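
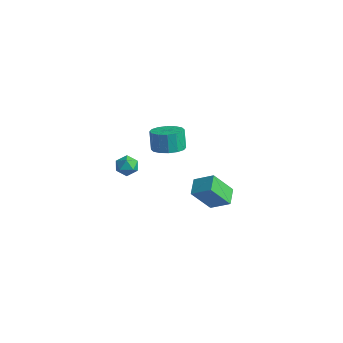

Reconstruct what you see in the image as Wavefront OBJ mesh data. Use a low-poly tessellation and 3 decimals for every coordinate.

v -3.449 1.412 -2.433
v -2.692 0.782 -2.129
v -3.055 0.979 -0.822
v -3.811 1.608 -1.127
v -2.472 1.268 -2.141
v -2.834 1.464 -0.834
v -2.513 1.792 -2.231
v -2.875 1.988 -0.924
v -2.805 2.214 -2.375
v -3.167 2.41 -1.069
v -3.269 2.421 -2.535
v -3.632 2.617 -1.229
v -3.782 2.358 -2.668
v -4.144 2.554 -1.361
v -4.205 2.041 -2.738
v -4.568 2.238 -1.431
v -4.426 1.556 -2.726
v -4.788 1.752 -1.419
v -4.385 1.032 -2.636
v -4.747 1.228 -1.329
v -4.093 0.61 -2.491
v -4.455 0.806 -1.185
v -3.628 0.403 -2.331
v -3.991 0.599 -1.025
v -3.116 0.466 -2.199
v -3.478 0.662 -0.892
v -1.101 -3.165 -0.101
v -0.457 -3.424 -0.377
v -1.343 -4.256 0.357
v -0.699 -4.515 0.081
v -0.693 -4.024 0.644
v -0.544 -3.35 0.36
v -1.256 -4.33 -0.38
v -1.107 -3.656 -0.664
v -0.553 -4.144 -0.55
v -0.206 -3.955 0.083
v -1.594 -3.725 -0.103
v -1.247 -3.536 0.53
v 2.551 -1.932 -0.161
v 3.587 -1.403 0.505
v 2.952 -0.841 -1.651
v 3.988 -0.313 -0.986
v 3.232 -2.747 -0.574
v 4.268 -2.219 0.091
v 3.633 -1.657 -2.065
v 4.669 -1.128 -1.399
f 2 1 5
f 2 5 3
f 3 5 6
f 3 6 4
f 5 1 7
f 5 7 6
f 6 7 8
f 6 8 4
f 7 1 9
f 7 9 8
f 8 9 10
f 8 10 4
f 9 1 11
f 9 11 10
f 10 11 12
f 10 12 4
f 11 1 13
f 11 13 12
f 12 13 14
f 12 14 4
f 13 1 15
f 13 15 14
f 14 15 16
f 14 16 4
f 15 1 17
f 15 17 16
f 16 17 18
f 16 18 4
f 17 1 19
f 17 19 18
f 18 19 20
f 18 20 4
f 19 1 21
f 19 21 20
f 20 21 22
f 20 22 4
f 21 1 23
f 21 23 22
f 22 23 24
f 22 24 4
f 23 1 25
f 23 25 24
f 24 25 26
f 24 26 4
f 25 1 2
f 25 2 26
f 26 2 3
f 26 3 4
f 27 38 32
f 27 32 28
f 27 28 34
f 27 34 37
f 27 37 38
f 28 32 36
f 32 38 31
f 38 37 29
f 37 34 33
f 34 28 35
f 30 36 31
f 30 31 29
f 30 29 33
f 30 33 35
f 30 35 36
f 31 36 32
f 29 31 38
f 33 29 37
f 35 33 34
f 36 35 28
f 40 42 39
f 43 40 39
f 39 42 41
f 41 43 39
f 40 46 42
f 44 40 43
f 44 46 40
f 42 46 41
f 45 43 41
f 41 46 45
f 45 44 43
f 46 44 45



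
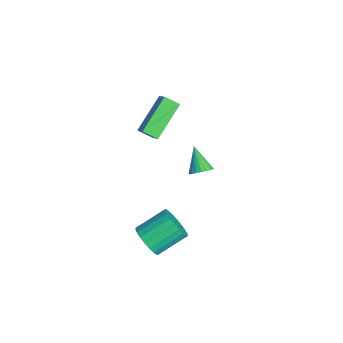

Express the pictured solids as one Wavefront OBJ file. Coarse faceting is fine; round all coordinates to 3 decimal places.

v 0.736 0.005 2.565
v 0.431 -0.623 2.975
v -0.403 1.29 3.685
v -0.708 0.662 4.095
v 1.448 0.078 3.205
v 1.143 -0.55 3.615
v 0.309 1.363 4.325
v 0.004 0.735 4.735
v -0.696 2.662 -2.373
v -0.293 2.554 -1.928
v -1.764 2.578 -1.427
v -0.306 2.792 -1.922
v -0.379 3.009 -1.985
v -0.5 3.174 -2.106
v -0.65 3.261 -2.269
v -0.808 3.257 -2.447
v -0.948 3.162 -2.614
v -1.051 2.991 -2.745
v -1.099 2.77 -2.818
v -1.085 2.532 -2.824
v -1.013 2.315 -2.762
v -0.892 2.15 -2.64
v -0.741 2.063 -2.478
v -0.583 2.067 -2.299
v -0.443 2.162 -2.132
v -0.341 2.333 -2.002
v 4.07 -1.093 -1.563
v 4.331 -0.667 -2.251
v 4.07 0.76 -1.464
v 3.81 0.333 -0.777
v 3.984 -0.697 -2.31
v 3.723 0.729 -1.524
v 3.652 -0.796 -2.241
v 3.391 0.631 -1.454
v 3.392 -0.947 -2.054
v 3.132 0.48 -1.268
v 3.25 -1.122 -1.783
v 2.989 0.304 -0.996
v 3.249 -1.293 -1.473
v 2.988 0.134 -0.687
v 3.39 -1.429 -1.179
v 3.13 -0.002 -0.393
v 3.649 -1.507 -0.952
v 3.389 -0.08 -0.165
v 3.981 -1.514 -0.83
v 3.72 -0.087 -0.043
v 4.328 -1.448 -0.835
v 4.068 -0.021 -0.048
v 4.631 -1.32 -0.966
v 4.37 0.107 -0.179
v 4.836 -1.154 -1.2
v 4.576 0.273 -0.414
v 4.91 -0.977 -1.497
v 4.649 0.45 -0.711
v 4.838 -0.82 -1.806
v 4.577 0.607 -1.019
v 4.633 -0.71 -2.072
v 4.372 0.717 -1.286
f 2 4 1
f 5 2 1
f 1 4 3
f 3 5 1
f 2 8 4
f 6 2 5
f 6 8 2
f 4 8 3
f 7 5 3
f 3 8 7
f 7 6 5
f 8 6 7
f 10 9 12
f 10 12 11
f 12 9 13
f 12 13 11
f 13 9 14
f 13 14 11
f 14 9 15
f 14 15 11
f 15 9 16
f 15 16 11
f 16 9 17
f 16 17 11
f 17 9 18
f 17 18 11
f 18 9 19
f 18 19 11
f 19 9 20
f 19 20 11
f 20 9 21
f 20 21 11
f 21 9 22
f 21 22 11
f 22 9 23
f 22 23 11
f 23 9 24
f 23 24 11
f 24 9 25
f 24 25 11
f 25 9 26
f 25 26 11
f 26 9 10
f 26 10 11
f 28 27 31
f 28 31 29
f 29 31 32
f 29 32 30
f 31 27 33
f 31 33 32
f 32 33 34
f 32 34 30
f 33 27 35
f 33 35 34
f 34 35 36
f 34 36 30
f 35 27 37
f 35 37 36
f 36 37 38
f 36 38 30
f 37 27 39
f 37 39 38
f 38 39 40
f 38 40 30
f 39 27 41
f 39 41 40
f 40 41 42
f 40 42 30
f 41 27 43
f 41 43 42
f 42 43 44
f 42 44 30
f 43 27 45
f 43 45 44
f 44 45 46
f 44 46 30
f 45 27 47
f 45 47 46
f 46 47 48
f 46 48 30
f 47 27 49
f 47 49 48
f 48 49 50
f 48 50 30
f 49 27 51
f 49 51 50
f 50 51 52
f 50 52 30
f 51 27 53
f 51 53 52
f 52 53 54
f 52 54 30
f 53 27 55
f 53 55 54
f 54 55 56
f 54 56 30
f 55 27 57
f 55 57 56
f 56 57 58
f 56 58 30
f 57 27 28
f 57 28 58
f 58 28 29
f 58 29 30



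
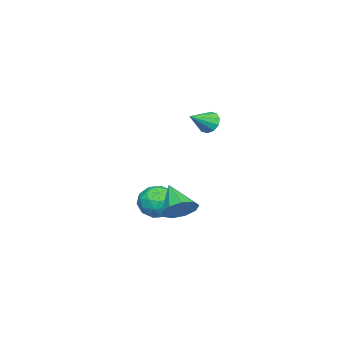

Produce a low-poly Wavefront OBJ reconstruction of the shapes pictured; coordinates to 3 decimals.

v -3.009 0.376 -4.389
v -2.325 -0.62 -4.453
v -4.295 -0.58 -3.267
v -3.611 -1.576 -3.331
v -3.22 -0.612 -2.714
v -2.425 -0.021 -3.407
v -4.195 -1.179 -4.313
v -3.4 -0.588 -5.006
v -3.058 -1.58 -4.406
v -2.456 -1.23 -3.418
v -4.164 0.03 -4.302
v -3.562 0.38 -3.314
v -2.554 -0.038 -4.52
v -4.066 -1.162 -3.2
v -3.836 -0.595 -2.837
v -3.434 -1.181 -2.875
v -2.613 0.313 -3.905
v -2.211 -0.272 -3.943
v -2.737 -0.267 -2.92
v -4.409 -0.928 -3.777
v -4.007 -1.513 -3.815
v -3.186 -0.019 -4.845
v -2.784 -0.605 -4.883
v -3.883 -0.933 -4.8
v -2.583 -1.188 -4.53
v -3.339 -1.75 -3.87
v -3.682 -1.516 -4.447
v -3.215 -1.169 -4.855
v -2.229 -0.982 -3.949
v -2.985 -1.544 -3.289
v -2.755 -0.978 -2.926
v -2.288 -0.63 -3.334
v -2.66 -1.547 -3.921
v -3.635 0.344 -4.431
v -4.391 -0.218 -3.771
v -4.332 -0.57 -4.386
v -3.865 -0.222 -4.794
v -3.281 0.55 -3.85
v -4.037 -0.012 -3.19
v -3.405 -0.031 -2.865
v -2.938 0.316 -3.273
v -3.96 0.347 -3.799
v -0.628 1.963 -3.029
v -0.055 2.308 -2.207
v -1.732 0.797 -1.771
v -0.628 2.741 -2.309
v -1.201 2.809 -2.749
v -1.506 2.481 -3.319
v -1.4 1.911 -3.754
v -0.932 1.365 -3.85
v -0.323 1.098 -3.562
v 0.144 1.236 -3.024
v 0.25 1.714 -2.489
v -1.517 3.218 3.241
v -1.061 3.684 2.869
v -0.303 2.622 3.979
v -1.195 3.895 3.259
v -1.451 3.848 3.642
v -1.733 3.56 3.872
v -1.931 3.142 3.861
v -1.972 2.752 3.613
v -1.838 2.541 3.223
v -1.582 2.588 2.839
v -1.3 2.876 2.61
v -1.102 3.294 2.621
f 1 38 17
f 38 12 41
f 17 41 6
f 38 41 17
f 1 17 13
f 17 6 18
f 13 18 2
f 17 18 13
f 1 13 22
f 13 2 23
f 22 23 8
f 13 23 22
f 1 22 34
f 22 8 37
f 34 37 11
f 22 37 34
f 1 34 38
f 34 11 42
f 38 42 12
f 34 42 38
f 2 18 29
f 18 6 32
f 29 32 10
f 18 32 29
f 6 41 19
f 41 12 40
f 19 40 5
f 41 40 19
f 12 42 39
f 42 11 35
f 39 35 3
f 42 35 39
f 11 37 36
f 37 8 24
f 36 24 7
f 37 24 36
f 8 23 28
f 23 2 25
f 28 25 9
f 23 25 28
f 4 30 16
f 30 10 31
f 16 31 5
f 30 31 16
f 4 16 14
f 16 5 15
f 14 15 3
f 16 15 14
f 4 14 21
f 14 3 20
f 21 20 7
f 14 20 21
f 4 21 26
f 21 7 27
f 26 27 9
f 21 27 26
f 4 26 30
f 26 9 33
f 30 33 10
f 26 33 30
f 5 31 19
f 31 10 32
f 19 32 6
f 31 32 19
f 3 15 39
f 15 5 40
f 39 40 12
f 15 40 39
f 7 20 36
f 20 3 35
f 36 35 11
f 20 35 36
f 9 27 28
f 27 7 24
f 28 24 8
f 27 24 28
f 10 33 29
f 33 9 25
f 29 25 2
f 33 25 29
f 44 43 46
f 44 46 45
f 46 43 47
f 46 47 45
f 47 43 48
f 47 48 45
f 48 43 49
f 48 49 45
f 49 43 50
f 49 50 45
f 50 43 51
f 50 51 45
f 51 43 52
f 51 52 45
f 52 43 53
f 52 53 45
f 53 43 44
f 53 44 45
f 55 54 57
f 55 57 56
f 57 54 58
f 57 58 56
f 58 54 59
f 58 59 56
f 59 54 60
f 59 60 56
f 60 54 61
f 60 61 56
f 61 54 62
f 61 62 56
f 62 54 63
f 62 63 56
f 63 54 64
f 63 64 56
f 64 54 65
f 64 65 56
f 65 54 55
f 65 55 56



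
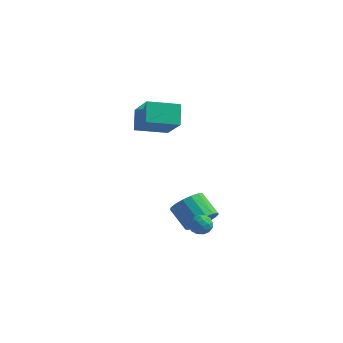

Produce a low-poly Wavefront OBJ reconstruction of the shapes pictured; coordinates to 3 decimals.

v -3.074 1.693 1.8
v -1.697 0.777 3.093
v -3.539 2.44 2.825
v -2.161 1.523 4.118
v -1.879 2.957 1.422
v -0.501 2.04 2.715
v -2.343 3.703 2.447
v -0.966 2.787 3.74
v 1.411 0.051 -2.64
v 1.712 0.292 -3.153
v 2.328 -0.172 -2.207
v 2.629 0.069 -2.72
v 2.311 0.459 -2.322
v 1.744 0.597 -2.59
v 2.296 -0.477 -2.77
v 1.729 -0.339 -3.038
v 2.259 -0.034 -3.233
v 2.268 0.544 -2.956
v 1.772 -0.424 -2.404
v 1.781 0.154 -2.127
v 1.481 0.191 -2.935
v 2.559 -0.071 -2.425
v 2.372 0.158 -2.191
v 2.549 0.3 -2.493
v 1.5 0.37 -2.604
v 1.677 0.512 -2.905
v 2.029 0.61 -2.416
v 2.363 -0.392 -2.455
v 2.54 -0.25 -2.756
v 1.491 -0.18 -2.867
v 1.668 -0.038 -3.169
v 2.011 -0.49 -2.944
v 1.979 0.141 -3.283
v 2.518 0.01 -3.029
v 2.322 -0.311 -3.058
v 1.989 -0.23 -3.216
v 1.985 0.481 -3.12
v 2.524 0.35 -2.866
v 2.337 0.579 -2.632
v 2.004 0.66 -2.789
v 2.306 0.289 -3.168
v 1.516 -0.23 -2.494
v 2.055 -0.361 -2.24
v 2.036 -0.54 -2.571
v 1.703 -0.459 -2.728
v 1.522 0.11 -2.331
v 2.061 -0.021 -2.077
v 2.051 0.35 -2.144
v 1.718 0.431 -2.302
v 1.734 -0.169 -2.192
v 1.111 1.575 -3.447
v 1.745 1.623 -2.715
v 0.624 1.912 -1.761
v -0.011 1.865 -2.493
v 1.724 2.059 -2.872
v 0.603 2.349 -1.919
v 1.562 2.385 -3.161
v 0.441 2.674 -2.208
v 1.297 2.525 -3.515
v 0.176 2.814 -2.562
v 0.989 2.447 -3.854
v -0.132 2.737 -2.901
v 0.709 2.17 -4.099
v -0.412 2.459 -3.146
v 0.521 1.757 -4.195
v -0.6 2.046 -3.242
v 0.468 1.302 -4.12
v -0.653 1.591 -3.166
v 0.562 0.909 -3.89
v -0.559 1.199 -2.936
v 0.782 0.67 -3.558
v -0.339 0.959 -2.605
v 1.077 0.637 -3.202
v -0.044 0.927 -2.248
v 1.38 0.82 -2.901
v 0.259 1.109 -1.947
v 1.621 1.176 -2.725
v 0.5 1.465 -1.772
f 2 4 1
f 5 2 1
f 1 4 3
f 3 5 1
f 2 8 4
f 6 2 5
f 6 8 2
f 4 8 3
f 7 5 3
f 3 8 7
f 7 6 5
f 8 6 7
f 9 46 25
f 46 20 49
f 25 49 14
f 46 49 25
f 9 25 21
f 25 14 26
f 21 26 10
f 25 26 21
f 9 21 30
f 21 10 31
f 30 31 16
f 21 31 30
f 9 30 42
f 30 16 45
f 42 45 19
f 30 45 42
f 9 42 46
f 42 19 50
f 46 50 20
f 42 50 46
f 10 26 37
f 26 14 40
f 37 40 18
f 26 40 37
f 14 49 27
f 49 20 48
f 27 48 13
f 49 48 27
f 20 50 47
f 50 19 43
f 47 43 11
f 50 43 47
f 19 45 44
f 45 16 32
f 44 32 15
f 45 32 44
f 16 31 36
f 31 10 33
f 36 33 17
f 31 33 36
f 12 38 24
f 38 18 39
f 24 39 13
f 38 39 24
f 12 24 22
f 24 13 23
f 22 23 11
f 24 23 22
f 12 22 29
f 22 11 28
f 29 28 15
f 22 28 29
f 12 29 34
f 29 15 35
f 34 35 17
f 29 35 34
f 12 34 38
f 34 17 41
f 38 41 18
f 34 41 38
f 13 39 27
f 39 18 40
f 27 40 14
f 39 40 27
f 11 23 47
f 23 13 48
f 47 48 20
f 23 48 47
f 15 28 44
f 28 11 43
f 44 43 19
f 28 43 44
f 17 35 36
f 35 15 32
f 36 32 16
f 35 32 36
f 18 41 37
f 41 17 33
f 37 33 10
f 41 33 37
f 52 51 55
f 52 55 53
f 53 55 56
f 53 56 54
f 55 51 57
f 55 57 56
f 56 57 58
f 56 58 54
f 57 51 59
f 57 59 58
f 58 59 60
f 58 60 54
f 59 51 61
f 59 61 60
f 60 61 62
f 60 62 54
f 61 51 63
f 61 63 62
f 62 63 64
f 62 64 54
f 63 51 65
f 63 65 64
f 64 65 66
f 64 66 54
f 65 51 67
f 65 67 66
f 66 67 68
f 66 68 54
f 67 51 69
f 67 69 68
f 68 69 70
f 68 70 54
f 69 51 71
f 69 71 70
f 70 71 72
f 70 72 54
f 71 51 73
f 71 73 72
f 72 73 74
f 72 74 54
f 73 51 75
f 73 75 74
f 74 75 76
f 74 76 54
f 75 51 77
f 75 77 76
f 76 77 78
f 76 78 54
f 77 51 52
f 77 52 78
f 78 52 53
f 78 53 54



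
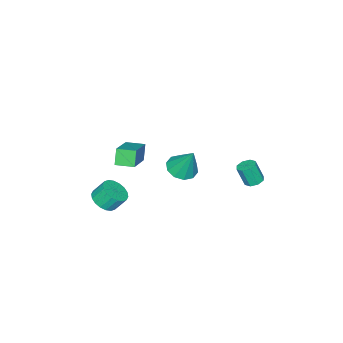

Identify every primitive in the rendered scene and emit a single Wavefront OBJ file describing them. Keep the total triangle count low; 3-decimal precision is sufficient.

v 3.152 -0.584 0.884
v 2.729 -0.798 1.798
v 2.713 0.369 0.904
v 2.29 0.155 1.818
v 4.91 0.205 1.882
v 4.487 -0.009 2.796
v 4.471 1.158 1.902
v 4.048 0.944 2.816
v -2.889 -1.31 -4.275
v -2.24 -0.694 -4.624
v -2.771 -0.43 -2.505
v -2.779 -0.458 -4.705
v -3.359 -0.548 -4.622
v -3.76 -0.929 -4.406
v -3.828 -1.455 -4.141
v -3.537 -1.926 -3.926
v -2.998 -2.161 -3.845
v -2.418 -2.071 -3.928
v -2.017 -1.69 -4.144
v -1.949 -1.164 -4.41
v -3.448 3.212 -3.514
v -2.876 3.354 -3.545
v -2.701 2.909 -2.336
v -3.272 2.768 -2.306
v -3.129 3.692 -3.384
v -2.954 3.247 -2.175
v -3.569 3.748 -3.3
v -3.394 3.304 -2.091
v -3.938 3.491 -3.341
v -3.763 3.046 -2.132
v -4.019 3.071 -3.484
v -3.844 2.626 -2.275
v -3.766 2.733 -3.645
v -3.591 2.288 -2.436
v -3.326 2.676 -3.729
v -3.151 2.232 -2.52
v -2.957 2.934 -3.688
v -2.782 2.489 -2.479
v 4.172 -1.18 -2.226
v 4.749 -0.597 -2.353
v 4.405 -0.077 -1.52
v 3.828 -0.66 -1.394
v 4.461 -0.472 -2.549
v 4.118 0.048 -1.717
v 4.117 -0.488 -2.681
v 3.773 0.032 -1.849
v 3.783 -0.641 -2.724
v 3.44 -0.121 -1.891
v 3.527 -0.901 -2.667
v 3.183 -0.38 -1.835
v 3.398 -1.216 -2.524
v 3.054 -0.695 -1.691
v 3.422 -1.524 -2.321
v 3.079 -1.003 -1.489
v 3.595 -1.763 -2.1
v 3.251 -1.243 -1.267
v 3.882 -1.888 -1.903
v 3.539 -1.368 -1.071
v 4.227 -1.872 -1.771
v 3.883 -1.352 -0.939
v 4.56 -1.719 -1.729
v 4.217 -1.199 -0.896
v 4.817 -1.46 -1.785
v 4.473 -0.939 -0.953
v 4.946 -1.145 -1.929
v 4.602 -0.624 -1.096
v 4.921 -0.837 -2.131
v 4.578 -0.316 -1.299
f 2 4 1
f 5 2 1
f 1 4 3
f 3 5 1
f 2 8 4
f 6 2 5
f 6 8 2
f 4 8 3
f 7 5 3
f 3 8 7
f 7 6 5
f 8 6 7
f 10 9 12
f 10 12 11
f 12 9 13
f 12 13 11
f 13 9 14
f 13 14 11
f 14 9 15
f 14 15 11
f 15 9 16
f 15 16 11
f 16 9 17
f 16 17 11
f 17 9 18
f 17 18 11
f 18 9 19
f 18 19 11
f 19 9 20
f 19 20 11
f 20 9 10
f 20 10 11
f 22 21 25
f 22 25 23
f 23 25 26
f 23 26 24
f 25 21 27
f 25 27 26
f 26 27 28
f 26 28 24
f 27 21 29
f 27 29 28
f 28 29 30
f 28 30 24
f 29 21 31
f 29 31 30
f 30 31 32
f 30 32 24
f 31 21 33
f 31 33 32
f 32 33 34
f 32 34 24
f 33 21 35
f 33 35 34
f 34 35 36
f 34 36 24
f 35 21 37
f 35 37 36
f 36 37 38
f 36 38 24
f 37 21 22
f 37 22 38
f 38 22 23
f 38 23 24
f 40 39 43
f 40 43 41
f 41 43 44
f 41 44 42
f 43 39 45
f 43 45 44
f 44 45 46
f 44 46 42
f 45 39 47
f 45 47 46
f 46 47 48
f 46 48 42
f 47 39 49
f 47 49 48
f 48 49 50
f 48 50 42
f 49 39 51
f 49 51 50
f 50 51 52
f 50 52 42
f 51 39 53
f 51 53 52
f 52 53 54
f 52 54 42
f 53 39 55
f 53 55 54
f 54 55 56
f 54 56 42
f 55 39 57
f 55 57 56
f 56 57 58
f 56 58 42
f 57 39 59
f 57 59 58
f 58 59 60
f 58 60 42
f 59 39 61
f 59 61 60
f 60 61 62
f 60 62 42
f 61 39 63
f 61 63 62
f 62 63 64
f 62 64 42
f 63 39 65
f 63 65 64
f 64 65 66
f 64 66 42
f 65 39 67
f 65 67 66
f 66 67 68
f 66 68 42
f 67 39 40
f 67 40 68
f 68 40 41
f 68 41 42



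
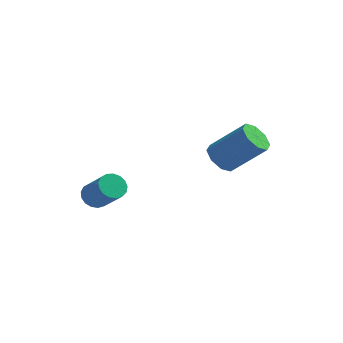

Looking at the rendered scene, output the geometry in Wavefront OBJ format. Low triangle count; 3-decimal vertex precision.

v 2.229 2.799 0.13
v 2.682 2.521 -0.311
v 3.944 2.642 0.91
v 3.491 2.921 1.35
v 2.664 3.048 -0.345
v 3.926 3.169 0.876
v 2.392 3.429 -0.101
v 3.654 3.55 1.12
v 2.024 3.441 0.278
v 3.286 3.563 1.499
v 1.776 3.078 0.57
v 3.038 3.199 1.791
v 1.794 2.551 0.604
v 3.056 2.672 1.825
v 2.066 2.17 0.36
v 3.328 2.291 1.581
v 2.434 2.157 -0.019
v 3.696 2.279 1.202
v -1.085 -1.151 -0.01
v -0.689 -0.822 -0.173
v 0.121 -1.34 0.747
v -0.275 -1.669 0.91
v -0.81 -0.686 0.01
v -0.001 -1.204 0.93
v -0.994 -0.657 0.189
v -0.185 -1.175 1.109
v -1.2 -0.741 0.322
v -0.39 -1.259 1.242
v -1.378 -0.919 0.379
v -0.569 -1.437 1.299
v -1.49 -1.15 0.347
v -0.681 -1.668 1.267
v -1.508 -1.381 0.233
v -0.699 -1.899 1.153
v -1.43 -1.56 0.064
v -0.621 -2.078 0.984
v -1.272 -1.645 -0.123
v -0.463 -2.163 0.797
v -1.072 -1.617 -0.283
v -0.263 -2.134 0.637
v -0.874 -1.482 -0.381
v -0.065 -2 0.539
v -0.725 -1.271 -0.394
v 0.084 -1.789 0.526
v -0.658 -1.033 -0.319
v 0.151 -1.551 0.601
f 2 1 5
f 2 5 3
f 3 5 6
f 3 6 4
f 5 1 7
f 5 7 6
f 6 7 8
f 6 8 4
f 7 1 9
f 7 9 8
f 8 9 10
f 8 10 4
f 9 1 11
f 9 11 10
f 10 11 12
f 10 12 4
f 11 1 13
f 11 13 12
f 12 13 14
f 12 14 4
f 13 1 15
f 13 15 14
f 14 15 16
f 14 16 4
f 15 1 17
f 15 17 16
f 16 17 18
f 16 18 4
f 17 1 2
f 17 2 18
f 18 2 3
f 18 3 4
f 20 19 23
f 20 23 21
f 21 23 24
f 21 24 22
f 23 19 25
f 23 25 24
f 24 25 26
f 24 26 22
f 25 19 27
f 25 27 26
f 26 27 28
f 26 28 22
f 27 19 29
f 27 29 28
f 28 29 30
f 28 30 22
f 29 19 31
f 29 31 30
f 30 31 32
f 30 32 22
f 31 19 33
f 31 33 32
f 32 33 34
f 32 34 22
f 33 19 35
f 33 35 34
f 34 35 36
f 34 36 22
f 35 19 37
f 35 37 36
f 36 37 38
f 36 38 22
f 37 19 39
f 37 39 38
f 38 39 40
f 38 40 22
f 39 19 41
f 39 41 40
f 40 41 42
f 40 42 22
f 41 19 43
f 41 43 42
f 42 43 44
f 42 44 22
f 43 19 45
f 43 45 44
f 44 45 46
f 44 46 22
f 45 19 20
f 45 20 46
f 46 20 21
f 46 21 22



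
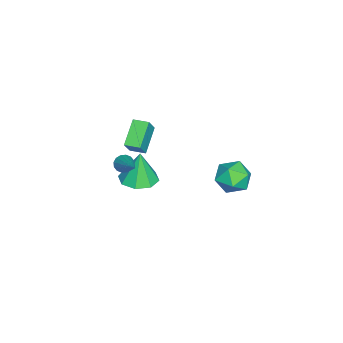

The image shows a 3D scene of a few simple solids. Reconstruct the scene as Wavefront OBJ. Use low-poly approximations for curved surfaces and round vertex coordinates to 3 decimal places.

v 1.674 -2.178 2.929
v 0.4 -2.08 3.807
v 1.757 -1.363 2.959
v 0.484 -1.264 3.837
v 2.296 -2.276 3.843
v 1.023 -2.177 4.721
v 2.38 -1.46 3.873
v 1.106 -1.362 4.751
v -2.656 2.738 -1.668
v -1.89 2.116 -2.088
v -3.87 1.704 -2.352
v -3.104 1.082 -2.772
v -3.251 1.108 -1.71
v -2.5 1.747 -1.287
v -3.26 2.073 -3.153
v -2.509 2.712 -2.73
v -2.263 1.705 -3.006
v -2.258 1.109 -2.115
v -3.502 2.711 -2.325
v -3.497 2.115 -1.434
v 2.849 -2.14 2.95
v 3.171 -2.156 2.554
v 4.271 -1.2 4.07
v 3.041 -1.927 2.528
v 2.86 -1.756 2.614
v 2.675 -1.688 2.791
v 2.538 -1.741 3.01
v 2.484 -1.901 3.212
v 2.528 -2.125 3.345
v 2.658 -2.353 3.371
v 2.839 -2.525 3.285
v 3.023 -2.593 3.108
v 3.161 -2.54 2.89
v 3.215 -2.38 2.687
v -0.162 -2.264 -0.851
v 0.631 -2.917 -0.766
v -0.318 -2.216 0.971
v 0.86 -2.162 -0.766
v 0.491 -1.468 -0.816
v -0.261 -1.24 -0.887
v -0.954 -1.612 -0.937
v -1.183 -2.366 -0.936
v -0.814 -3.061 -0.886
v -0.063 -3.289 -0.816
f 2 4 1
f 5 2 1
f 1 4 3
f 3 5 1
f 2 8 4
f 6 2 5
f 6 8 2
f 4 8 3
f 7 5 3
f 3 8 7
f 7 6 5
f 8 6 7
f 9 20 14
f 9 14 10
f 9 10 16
f 9 16 19
f 9 19 20
f 10 14 18
f 14 20 13
f 20 19 11
f 19 16 15
f 16 10 17
f 12 18 13
f 12 13 11
f 12 11 15
f 12 15 17
f 12 17 18
f 13 18 14
f 11 13 20
f 15 11 19
f 17 15 16
f 18 17 10
f 22 21 24
f 22 24 23
f 24 21 25
f 24 25 23
f 25 21 26
f 25 26 23
f 26 21 27
f 26 27 23
f 27 21 28
f 27 28 23
f 28 21 29
f 28 29 23
f 29 21 30
f 29 30 23
f 30 21 31
f 30 31 23
f 31 21 32
f 31 32 23
f 32 21 33
f 32 33 23
f 33 21 34
f 33 34 23
f 34 21 22
f 34 22 23
f 36 35 38
f 36 38 37
f 38 35 39
f 38 39 37
f 39 35 40
f 39 40 37
f 40 35 41
f 40 41 37
f 41 35 42
f 41 42 37
f 42 35 43
f 42 43 37
f 43 35 44
f 43 44 37
f 44 35 36
f 44 36 37



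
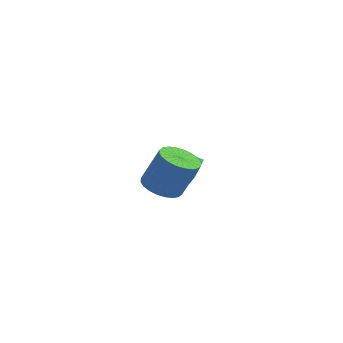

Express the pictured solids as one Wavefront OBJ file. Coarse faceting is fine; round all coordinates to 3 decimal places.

v 2.83 -3.661 -1.607
v 3.655 -3.944 -1.868
v 4.314 -3.563 -0.193
v 3.49 -3.279 0.067
v 3.67 -3.6 -1.952
v 4.33 -3.218 -0.277
v 3.558 -3.264 -1.984
v 4.217 -2.883 -0.309
v 3.334 -2.99 -1.959
v 3.994 -2.608 -0.284
v 3.034 -2.817 -1.88
v 3.694 -2.435 -0.205
v 2.703 -2.773 -1.76
v 3.363 -2.391 -0.085
v 2.391 -2.864 -1.616
v 3.051 -2.482 0.059
v 2.146 -3.076 -1.471
v 2.806 -2.694 0.203
v 2.006 -3.377 -1.347
v 2.665 -2.996 0.328
v 1.99 -3.722 -1.263
v 2.65 -3.34 0.412
v 2.103 -4.057 -1.231
v 2.762 -3.676 0.444
v 2.326 -4.332 -1.256
v 2.986 -3.95 0.419
v 2.626 -4.505 -1.335
v 3.286 -4.123 0.34
v 2.957 -4.549 -1.455
v 3.617 -4.167 0.22
v 3.269 -4.458 -1.599
v 3.929 -4.076 0.076
v 3.514 -4.246 -1.743
v 4.174 -3.864 -0.069
v -1.142 0.618 -3.749
v -1.474 1.603 -3.211
v 0.106 1.396 -4.404
v -0.226 2.381 -3.867
v -0.674 0.419 -3.093
v -1.006 1.404 -2.556
v 0.574 1.197 -3.749
v 0.242 2.182 -3.211
f 2 1 5
f 2 5 3
f 3 5 6
f 3 6 4
f 5 1 7
f 5 7 6
f 6 7 8
f 6 8 4
f 7 1 9
f 7 9 8
f 8 9 10
f 8 10 4
f 9 1 11
f 9 11 10
f 10 11 12
f 10 12 4
f 11 1 13
f 11 13 12
f 12 13 14
f 12 14 4
f 13 1 15
f 13 15 14
f 14 15 16
f 14 16 4
f 15 1 17
f 15 17 16
f 16 17 18
f 16 18 4
f 17 1 19
f 17 19 18
f 18 19 20
f 18 20 4
f 19 1 21
f 19 21 20
f 20 21 22
f 20 22 4
f 21 1 23
f 21 23 22
f 22 23 24
f 22 24 4
f 23 1 25
f 23 25 24
f 24 25 26
f 24 26 4
f 25 1 27
f 25 27 26
f 26 27 28
f 26 28 4
f 27 1 29
f 27 29 28
f 28 29 30
f 28 30 4
f 29 1 31
f 29 31 30
f 30 31 32
f 30 32 4
f 31 1 33
f 31 33 32
f 32 33 34
f 32 34 4
f 33 1 2
f 33 2 34
f 34 2 3
f 34 3 4
f 36 38 35
f 39 36 35
f 35 38 37
f 37 39 35
f 36 42 38
f 40 36 39
f 40 42 36
f 38 42 37
f 41 39 37
f 37 42 41
f 41 40 39
f 42 40 41



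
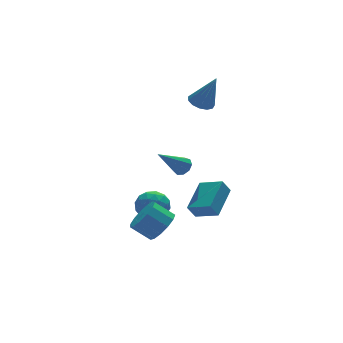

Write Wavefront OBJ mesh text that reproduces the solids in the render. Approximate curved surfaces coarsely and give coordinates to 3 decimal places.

v -0.259 -2.584 0.914
v 0.143 -2.617 1.332
v -1.721 -2.796 2.306
v 0.035 -2.239 1.276
v -0.21 -2.023 1.051
v -0.478 -2.07 0.762
v -0.643 -2.357 0.544
v -0.629 -2.751 0.5
v -0.441 -3.067 0.649
v -0.168 -3.157 0.923
v 0.063 -2.979 1.192
v -0.543 1.39 -3.971
v 0.018 1.115 -3.205
v -0.958 -0.135 -4.215
v -0.397 -0.41 -3.449
v -1.223 0.11 -3.295
v -0.966 1.052 -3.144
v 0.026 -0.072 -4.276
v 0.283 0.87 -4.125
v 0.37 0.211 -3.394
v -0.402 0.324 -2.787
v -0.538 0.656 -4.633
v -1.31 0.769 -4.026
v -0.226 1.386 -3.566
v -0.714 -0.406 -3.854
v -1.199 -0.101 -3.763
v -0.869 -0.263 -3.313
v -0.805 1.35 -3.53
v -0.475 1.188 -3.08
v -1.204 0.597 -3.133
v -0.465 -0.208 -4.34
v -0.135 -0.37 -3.89
v -0.071 1.243 -4.107
v 0.259 1.081 -3.657
v 0.264 0.383 -4.287
v 0.311 0.693 -3.227
v 0.067 -0.203 -3.371
v 0.316 -0.005 -3.857
v 0.466 0.549 -3.768
v -0.143 0.76 -2.871
v -0.387 -0.137 -3.015
v -0.872 0.169 -2.924
v -0.722 0.723 -2.835
v 0.064 0.228 -2.982
v -0.553 1.117 -4.405
v -0.797 0.22 -4.549
v -0.218 0.257 -4.585
v -0.068 0.811 -4.496
v -1.007 1.183 -4.049
v -1.251 0.287 -4.193
v -1.406 0.431 -3.652
v -1.256 0.985 -3.563
v -1.004 0.752 -4.438
v 3.631 3.091 1.721
v 4.209 3.6 1.707
v 4.209 2.489 3.659
v 3.866 3.808 1.874
v 3.449 3.788 1.992
v 3.09 3.547 2.024
v 2.903 3.161 1.96
v 2.947 2.753 1.82
v 3.208 2.452 1.649
v 3.604 2.354 1.5
v 4.008 2.49 1.422
v 4.293 2.817 1.439
v 4.368 3.231 1.545
v 0.742 -2.044 -3.401
v 0.291 -1.997 -2.635
v 2.11 -0.73 -2.677
v 1.659 -0.683 -1.911
v 1.501 -3.117 -2.889
v 1.05 -3.07 -2.123
v 2.869 -1.803 -2.165
v 2.418 -1.756 -1.399
v -1.996 -3.907 -2.23
v -1.354 -3.995 -1.495
v -2.162 -3.38 -0.715
v -2.804 -3.293 -1.45
v -1.236 -3.519 -1.748
v -2.044 -2.904 -0.969
v -1.359 -3.166 -2.155
v -2.167 -2.551 -1.375
v -1.685 -3.049 -2.585
v -2.493 -2.434 -1.805
v -2.109 -3.204 -2.902
v -2.917 -2.589 -2.123
v -2.498 -3.582 -3.006
v -3.306 -2.967 -2.227
v -2.727 -4.064 -2.864
v -3.535 -3.449 -2.084
v -2.724 -4.496 -2.52
v -3.532 -3.881 -1.74
v -2.49 -4.741 -2.084
v -3.298 -4.126 -1.304
v -2.099 -4.722 -1.694
v -2.907 -4.107 -0.915
v -1.676 -4.444 -1.475
v -2.483 -3.829 -0.695
f 2 1 4
f 2 4 3
f 4 1 5
f 4 5 3
f 5 1 6
f 5 6 3
f 6 1 7
f 6 7 3
f 7 1 8
f 7 8 3
f 8 1 9
f 8 9 3
f 9 1 10
f 9 10 3
f 10 1 11
f 10 11 3
f 11 1 2
f 11 2 3
f 12 49 28
f 49 23 52
f 28 52 17
f 49 52 28
f 12 28 24
f 28 17 29
f 24 29 13
f 28 29 24
f 12 24 33
f 24 13 34
f 33 34 19
f 24 34 33
f 12 33 45
f 33 19 48
f 45 48 22
f 33 48 45
f 12 45 49
f 45 22 53
f 49 53 23
f 45 53 49
f 13 29 40
f 29 17 43
f 40 43 21
f 29 43 40
f 17 52 30
f 52 23 51
f 30 51 16
f 52 51 30
f 23 53 50
f 53 22 46
f 50 46 14
f 53 46 50
f 22 48 47
f 48 19 35
f 47 35 18
f 48 35 47
f 19 34 39
f 34 13 36
f 39 36 20
f 34 36 39
f 15 41 27
f 41 21 42
f 27 42 16
f 41 42 27
f 15 27 25
f 27 16 26
f 25 26 14
f 27 26 25
f 15 25 32
f 25 14 31
f 32 31 18
f 25 31 32
f 15 32 37
f 32 18 38
f 37 38 20
f 32 38 37
f 15 37 41
f 37 20 44
f 41 44 21
f 37 44 41
f 16 42 30
f 42 21 43
f 30 43 17
f 42 43 30
f 14 26 50
f 26 16 51
f 50 51 23
f 26 51 50
f 18 31 47
f 31 14 46
f 47 46 22
f 31 46 47
f 20 38 39
f 38 18 35
f 39 35 19
f 38 35 39
f 21 44 40
f 44 20 36
f 40 36 13
f 44 36 40
f 55 54 57
f 55 57 56
f 57 54 58
f 57 58 56
f 58 54 59
f 58 59 56
f 59 54 60
f 59 60 56
f 60 54 61
f 60 61 56
f 61 54 62
f 61 62 56
f 62 54 63
f 62 63 56
f 63 54 64
f 63 64 56
f 64 54 65
f 64 65 56
f 65 54 66
f 65 66 56
f 66 54 55
f 66 55 56
f 68 70 67
f 71 68 67
f 67 70 69
f 69 71 67
f 68 74 70
f 72 68 71
f 72 74 68
f 70 74 69
f 73 71 69
f 69 74 73
f 73 72 71
f 74 72 73
f 76 75 79
f 76 79 77
f 77 79 80
f 77 80 78
f 79 75 81
f 79 81 80
f 80 81 82
f 80 82 78
f 81 75 83
f 81 83 82
f 82 83 84
f 82 84 78
f 83 75 85
f 83 85 84
f 84 85 86
f 84 86 78
f 85 75 87
f 85 87 86
f 86 87 88
f 86 88 78
f 87 75 89
f 87 89 88
f 88 89 90
f 88 90 78
f 89 75 91
f 89 91 90
f 90 91 92
f 90 92 78
f 91 75 93
f 91 93 92
f 92 93 94
f 92 94 78
f 93 75 95
f 93 95 94
f 94 95 96
f 94 96 78
f 95 75 97
f 95 97 96
f 96 97 98
f 96 98 78
f 97 75 76
f 97 76 98
f 98 76 77
f 98 77 78



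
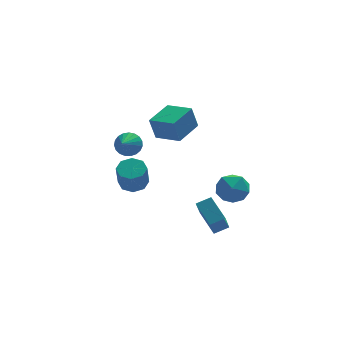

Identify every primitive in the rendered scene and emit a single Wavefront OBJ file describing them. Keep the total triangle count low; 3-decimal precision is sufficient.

v 0.559 3.461 0.799
v 0.163 3.464 2.328
v 1.985 4.814 1.165
v 1.589 4.817 2.695
v 1.731 2.143 1.105
v 1.335 2.146 2.635
v 3.157 3.496 1.472
v 2.761 3.499 3.001
v -0.989 2.637 -2.352
v -0.21 3.053 -2.061
v -0.452 2.399 -0.478
v -1.231 1.983 -0.768
v -0.785 3.464 -1.979
v -1.027 2.81 -0.396
v -1.479 3.391 -2.115
v -1.721 2.737 -0.532
v -1.887 2.876 -2.39
v -2.129 2.222 -0.807
v -1.768 2.221 -2.642
v -2.01 1.567 -1.059
v -1.193 1.81 -2.724
v -1.435 1.156 -1.141
v -0.499 1.883 -2.588
v -0.741 1.229 -1.005
v -0.091 2.398 -2.313
v -0.333 1.744 -0.73
v 2.864 -2.141 -0.2
v 3.844 -2.012 0.42
v 3.396 -3.888 -0.68
v 4.376 -3.759 -0.06
v 3.347 -3.833 0.485
v 3.018 -2.753 0.782
v 4.222 -3.147 -1.042
v 3.893 -2.067 -0.745
v 4.684 -2.634 -0.1
v 4.143 -3.058 0.843
v 3.097 -2.842 -1.103
v 2.556 -3.266 -0.16
v 1.812 -4.901 -1.643
v 1.355 -3.418 -0.772
v 2.314 -3.856 -3.16
v 1.857 -2.372 -2.29
v 2.723 -4.828 -1.29
v 2.266 -3.344 -0.42
v 3.225 -3.782 -2.808
v 2.768 -2.299 -1.937
v -1.934 -0.692 2.974
v -1.508 -0.449 3.655
v -2.526 -1.768 3.726
v -1.804 -0.266 3.685
v -2.122 -0.156 3.592
v -2.408 -0.139 3.392
v -2.612 -0.217 3.12
v -2.699 -0.378 2.822
v -2.653 -0.593 2.55
v -2.484 -0.825 2.352
v -2.219 -1.034 2.261
v -1.905 -1.184 2.293
v -1.596 -1.249 2.443
v -1.346 -1.218 2.685
v -1.197 -1.095 2.976
v -1.176 -0.903 3.267
v -1.286 -0.675 3.507
f 2 4 1
f 5 2 1
f 1 4 3
f 3 5 1
f 2 8 4
f 6 2 5
f 6 8 2
f 4 8 3
f 7 5 3
f 3 8 7
f 7 6 5
f 8 6 7
f 10 9 13
f 10 13 11
f 11 13 14
f 11 14 12
f 13 9 15
f 13 15 14
f 14 15 16
f 14 16 12
f 15 9 17
f 15 17 16
f 16 17 18
f 16 18 12
f 17 9 19
f 17 19 18
f 18 19 20
f 18 20 12
f 19 9 21
f 19 21 20
f 20 21 22
f 20 22 12
f 21 9 23
f 21 23 22
f 22 23 24
f 22 24 12
f 23 9 25
f 23 25 24
f 24 25 26
f 24 26 12
f 25 9 10
f 25 10 26
f 26 10 11
f 26 11 12
f 27 38 32
f 27 32 28
f 27 28 34
f 27 34 37
f 27 37 38
f 28 32 36
f 32 38 31
f 38 37 29
f 37 34 33
f 34 28 35
f 30 36 31
f 30 31 29
f 30 29 33
f 30 33 35
f 30 35 36
f 31 36 32
f 29 31 38
f 33 29 37
f 35 33 34
f 36 35 28
f 40 42 39
f 43 40 39
f 39 42 41
f 41 43 39
f 40 46 42
f 44 40 43
f 44 46 40
f 42 46 41
f 45 43 41
f 41 46 45
f 45 44 43
f 46 44 45
f 48 47 50
f 48 50 49
f 50 47 51
f 50 51 49
f 51 47 52
f 51 52 49
f 52 47 53
f 52 53 49
f 53 47 54
f 53 54 49
f 54 47 55
f 54 55 49
f 55 47 56
f 55 56 49
f 56 47 57
f 56 57 49
f 57 47 58
f 57 58 49
f 58 47 59
f 58 59 49
f 59 47 60
f 59 60 49
f 60 47 61
f 60 61 49
f 61 47 62
f 61 62 49
f 62 47 63
f 62 63 49
f 63 47 48
f 63 48 49



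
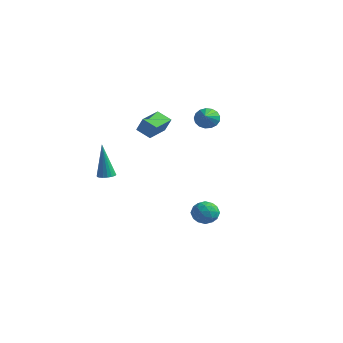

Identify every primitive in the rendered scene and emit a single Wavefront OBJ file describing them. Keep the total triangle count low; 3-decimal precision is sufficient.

v 1.24 -3.709 0.648
v 1.713 -3.561 0.711
v 0.98 -3.771 2.752
v 1.602 -3.368 0.703
v 1.418 -3.244 0.684
v 1.2 -3.211 0.658
v 0.989 -3.277 0.63
v 0.828 -3.429 0.606
v 0.749 -3.636 0.59
v 0.767 -3.858 0.586
v 0.878 -4.05 0.594
v 1.061 -4.175 0.613
v 1.28 -4.208 0.639
v 1.491 -4.141 0.667
v 1.652 -3.99 0.691
v 1.731 -3.783 0.707
v 3.277 0.748 -2.999
v 3.838 1.316 -2.986
v 3.742 0.264 -1.894
v 4.303 0.832 -1.881
v 3.537 1.025 -1.763
v 3.249 1.324 -2.446
v 4.331 0.256 -2.434
v 4.043 0.555 -3.117
v 4.489 1.013 -2.637
v 3.999 1.488 -2.222
v 3.581 0.092 -2.658
v 3.091 0.567 -2.243
v 3.517 1.075 -3.089
v 4.063 0.505 -1.791
v 3.613 0.619 -1.721
v 3.943 0.953 -1.714
v 3.17 1.079 -2.772
v 3.5 1.413 -2.764
v 3.323 1.242 -2.046
v 4.08 0.167 -2.116
v 4.41 0.501 -2.108
v 3.637 0.627 -3.166
v 3.967 0.961 -3.159
v 4.257 0.338 -2.834
v 4.229 1.23 -2.877
v 4.503 0.946 -2.227
v 4.519 0.607 -2.552
v 4.35 0.783 -2.954
v 3.941 1.509 -2.633
v 4.214 1.225 -1.984
v 3.764 1.338 -1.914
v 3.595 1.514 -2.315
v 4.324 1.331 -2.428
v 3.366 0.355 -2.896
v 3.639 0.071 -2.247
v 3.985 0.066 -2.565
v 3.816 0.242 -2.966
v 3.077 0.634 -2.653
v 3.351 0.35 -2.003
v 3.23 0.797 -1.926
v 3.061 0.973 -2.328
v 3.256 0.249 -2.452
v 1.827 -1.261 2.842
v 1.053 -1.505 3.297
v 1.524 0.051 3.03
v 0.75 -0.192 3.485
v 2.33 -1.268 3.695
v 1.556 -1.511 4.15
v 2.027 0.045 3.883
v 1.253 -0.199 4.338
v 0.617 3.957 2.809
v 0.978 3.925 2.199
v 1.603 2.843 3.451
v 1.138 4.168 2.375
v 1.178 4.362 2.651
v 1.09 4.464 2.963
v 0.894 4.449 3.24
v 0.634 4.322 3.418
v 0.37 4.111 3.457
v 0.163 3.865 3.347
v 0.06 3.64 3.115
v 0.085 3.488 2.812
v 0.231 3.443 2.509
v 0.466 3.516 2.274
v 0.736 3.69 2.162
f 2 1 4
f 2 4 3
f 4 1 5
f 4 5 3
f 5 1 6
f 5 6 3
f 6 1 7
f 6 7 3
f 7 1 8
f 7 8 3
f 8 1 9
f 8 9 3
f 9 1 10
f 9 10 3
f 10 1 11
f 10 11 3
f 11 1 12
f 11 12 3
f 12 1 13
f 12 13 3
f 13 1 14
f 13 14 3
f 14 1 15
f 14 15 3
f 15 1 16
f 15 16 3
f 16 1 2
f 16 2 3
f 17 54 33
f 54 28 57
f 33 57 22
f 54 57 33
f 17 33 29
f 33 22 34
f 29 34 18
f 33 34 29
f 17 29 38
f 29 18 39
f 38 39 24
f 29 39 38
f 17 38 50
f 38 24 53
f 50 53 27
f 38 53 50
f 17 50 54
f 50 27 58
f 54 58 28
f 50 58 54
f 18 34 45
f 34 22 48
f 45 48 26
f 34 48 45
f 22 57 35
f 57 28 56
f 35 56 21
f 57 56 35
f 28 58 55
f 58 27 51
f 55 51 19
f 58 51 55
f 27 53 52
f 53 24 40
f 52 40 23
f 53 40 52
f 24 39 44
f 39 18 41
f 44 41 25
f 39 41 44
f 20 46 32
f 46 26 47
f 32 47 21
f 46 47 32
f 20 32 30
f 32 21 31
f 30 31 19
f 32 31 30
f 20 30 37
f 30 19 36
f 37 36 23
f 30 36 37
f 20 37 42
f 37 23 43
f 42 43 25
f 37 43 42
f 20 42 46
f 42 25 49
f 46 49 26
f 42 49 46
f 21 47 35
f 47 26 48
f 35 48 22
f 47 48 35
f 19 31 55
f 31 21 56
f 55 56 28
f 31 56 55
f 23 36 52
f 36 19 51
f 52 51 27
f 36 51 52
f 25 43 44
f 43 23 40
f 44 40 24
f 43 40 44
f 26 49 45
f 49 25 41
f 45 41 18
f 49 41 45
f 60 62 59
f 63 60 59
f 59 62 61
f 61 63 59
f 60 66 62
f 64 60 63
f 64 66 60
f 62 66 61
f 65 63 61
f 61 66 65
f 65 64 63
f 66 64 65
f 68 67 70
f 68 70 69
f 70 67 71
f 70 71 69
f 71 67 72
f 71 72 69
f 72 67 73
f 72 73 69
f 73 67 74
f 73 74 69
f 74 67 75
f 74 75 69
f 75 67 76
f 75 76 69
f 76 67 77
f 76 77 69
f 77 67 78
f 77 78 69
f 78 67 79
f 78 79 69
f 79 67 80
f 79 80 69
f 80 67 81
f 80 81 69
f 81 67 68
f 81 68 69



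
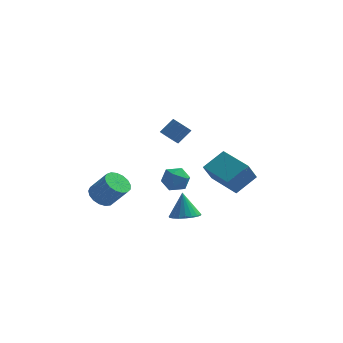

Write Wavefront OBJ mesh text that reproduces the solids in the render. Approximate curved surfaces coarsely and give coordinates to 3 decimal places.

v -0.887 2.484 -1.66
v -0.059 2.087 -1.838
v -1.561 1.133 -1.782
v -0.733 0.736 -1.96
v -0.915 1.074 -1.107
v -0.499 1.909 -1.032
v -1.121 1.311 -2.588
v -0.705 2.146 -2.513
v -0.204 1.362 -2.412
v -0.076 1.216 -1.497
v -1.544 2.004 -2.123
v -1.416 1.858 -1.208
v 0.055 -0.022 -3.85
v 0.927 0.3 -3.811
v -0.195 0.462 -2.25
v 0.732 0.61 -3.935
v 0.42 0.811 -4.045
v 0.045 0.867 -4.121
v -0.328 0.77 -4.15
v -0.635 0.536 -4.127
v -0.822 0.206 -4.056
v -0.858 -0.165 -3.95
v -0.736 -0.51 -3.826
v -0.477 -0.771 -3.706
v -0.126 -0.903 -3.612
v 0.256 -0.882 -3.558
v 0.604 -0.713 -3.555
v 0.857 -0.424 -3.603
v 0.971 -0.066 -3.693
v -0.579 -1.482 3.063
v -0.182 -1.246 2.606
v 0.456 -0.742 3.419
v 0.059 -0.978 3.877
v -0.444 -0.995 2.655
v 0.194 -0.49 3.468
v -0.749 -0.898 2.834
v -0.111 -0.394 3.648
v -0.999 -0.987 3.086
v -0.361 -0.483 3.899
v -1.117 -1.233 3.331
v -0.479 -0.729 4.144
v -1.063 -1.558 3.49
v -0.425 -1.054 4.304
v -0.856 -1.859 3.515
v -0.218 -1.355 4.328
v -0.561 -2.041 3.395
v 0.077 -1.536 4.209
v -0.272 -2.045 3.171
v 0.366 -1.54 3.984
v -0.08 -1.87 2.912
v 0.558 -1.366 3.726
v -0.047 -1.572 2.702
v 0.591 -1.068 3.515
v 1.301 -1.372 0.874
v 2.277 -0.424 1.753
v 1.661 -0.626 -0.329
v 2.637 0.321 0.551
v 2.903 -2.701 0.529
v 3.879 -1.754 1.409
v 3.263 -1.956 -0.673
v 4.239 -1.008 0.206
v -4.465 -1.355 -1.975
v -3.863 -1.674 -2.517
v -2.834 -1.925 -1.226
v -3.435 -1.605 -0.685
v -3.78 -1.266 -2.504
v -2.75 -1.517 -1.214
v -3.853 -0.879 -2.371
v -2.824 -1.129 -1.08
v -4.067 -0.6 -2.146
v -3.037 -0.851 -0.856
v -4.371 -0.495 -1.883
v -3.342 -0.745 -0.592
v -4.697 -0.586 -1.641
v -3.668 -0.837 -0.35
v -4.97 -0.854 -1.475
v -3.941 -1.104 -0.184
v -5.127 -1.236 -1.424
v -4.098 -1.487 -0.133
v -5.132 -1.645 -1.499
v -4.103 -1.896 -0.209
v -4.985 -1.988 -1.684
v -3.955 -2.239 -0.393
v -4.718 -2.186 -1.935
v -3.688 -2.437 -0.644
v -4.393 -2.193 -2.195
v -3.364 -2.444 -0.905
v -4.085 -2.008 -2.406
v -3.055 -2.259 -1.115
f 1 12 6
f 1 6 2
f 1 2 8
f 1 8 11
f 1 11 12
f 2 6 10
f 6 12 5
f 12 11 3
f 11 8 7
f 8 2 9
f 4 10 5
f 4 5 3
f 4 3 7
f 4 7 9
f 4 9 10
f 5 10 6
f 3 5 12
f 7 3 11
f 9 7 8
f 10 9 2
f 14 13 16
f 14 16 15
f 16 13 17
f 16 17 15
f 17 13 18
f 17 18 15
f 18 13 19
f 18 19 15
f 19 13 20
f 19 20 15
f 20 13 21
f 20 21 15
f 21 13 22
f 21 22 15
f 22 13 23
f 22 23 15
f 23 13 24
f 23 24 15
f 24 13 25
f 24 25 15
f 25 13 26
f 25 26 15
f 26 13 27
f 26 27 15
f 27 13 28
f 27 28 15
f 28 13 29
f 28 29 15
f 29 13 14
f 29 14 15
f 31 30 34
f 31 34 32
f 32 34 35
f 32 35 33
f 34 30 36
f 34 36 35
f 35 36 37
f 35 37 33
f 36 30 38
f 36 38 37
f 37 38 39
f 37 39 33
f 38 30 40
f 38 40 39
f 39 40 41
f 39 41 33
f 40 30 42
f 40 42 41
f 41 42 43
f 41 43 33
f 42 30 44
f 42 44 43
f 43 44 45
f 43 45 33
f 44 30 46
f 44 46 45
f 45 46 47
f 45 47 33
f 46 30 48
f 46 48 47
f 47 48 49
f 47 49 33
f 48 30 50
f 48 50 49
f 49 50 51
f 49 51 33
f 50 30 52
f 50 52 51
f 51 52 53
f 51 53 33
f 52 30 31
f 52 31 53
f 53 31 32
f 53 32 33
f 55 57 54
f 58 55 54
f 54 57 56
f 56 58 54
f 55 61 57
f 59 55 58
f 59 61 55
f 57 61 56
f 60 58 56
f 56 61 60
f 60 59 58
f 61 59 60
f 63 62 66
f 63 66 64
f 64 66 67
f 64 67 65
f 66 62 68
f 66 68 67
f 67 68 69
f 67 69 65
f 68 62 70
f 68 70 69
f 69 70 71
f 69 71 65
f 70 62 72
f 70 72 71
f 71 72 73
f 71 73 65
f 72 62 74
f 72 74 73
f 73 74 75
f 73 75 65
f 74 62 76
f 74 76 75
f 75 76 77
f 75 77 65
f 76 62 78
f 76 78 77
f 77 78 79
f 77 79 65
f 78 62 80
f 78 80 79
f 79 80 81
f 79 81 65
f 80 62 82
f 80 82 81
f 81 82 83
f 81 83 65
f 82 62 84
f 82 84 83
f 83 84 85
f 83 85 65
f 84 62 86
f 84 86 85
f 85 86 87
f 85 87 65
f 86 62 88
f 86 88 87
f 87 88 89
f 87 89 65
f 88 62 63
f 88 63 89
f 89 63 64
f 89 64 65



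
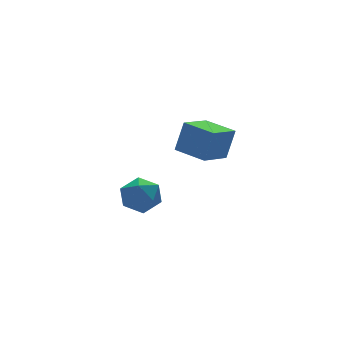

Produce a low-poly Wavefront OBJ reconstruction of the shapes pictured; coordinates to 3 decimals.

v 1.877 -2.702 3.096
v 2.439 -2.609 4.771
v 1.229 -1.006 3.22
v 1.791 -0.913 4.896
v 3.529 -2.027 2.504
v 4.091 -1.934 4.18
v 2.881 -0.331 2.629
v 3.443 -0.238 4.304
v 2.017 4.127 -1.516
v 2.799 4.051 -2.462
v 0.781 2.869 -2.438
v 1.563 2.793 -3.384
v 1.864 2.302 -2.297
v 2.628 3.08 -1.727
v 0.952 3.84 -3.173
v 1.716 4.618 -2.603
v 2.141 3.874 -3.486
v 2.704 2.924 -2.945
v 0.876 3.996 -1.955
v 1.439 3.046 -1.414
f 2 4 1
f 5 2 1
f 1 4 3
f 3 5 1
f 2 8 4
f 6 2 5
f 6 8 2
f 4 8 3
f 7 5 3
f 3 8 7
f 7 6 5
f 8 6 7
f 9 20 14
f 9 14 10
f 9 10 16
f 9 16 19
f 9 19 20
f 10 14 18
f 14 20 13
f 20 19 11
f 19 16 15
f 16 10 17
f 12 18 13
f 12 13 11
f 12 11 15
f 12 15 17
f 12 17 18
f 13 18 14
f 11 13 20
f 15 11 19
f 17 15 16
f 18 17 10



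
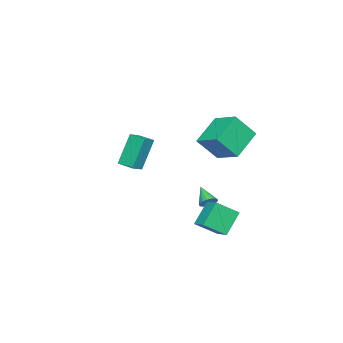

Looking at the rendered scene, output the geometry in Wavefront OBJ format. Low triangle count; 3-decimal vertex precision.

v 0.303 2.164 0.164
v -1.368 2.308 1.272
v 0.819 3.664 0.746
v -0.852 3.808 1.854
v 1.112 1.372 1.486
v -0.559 1.516 2.594
v 1.628 2.872 2.068
v -0.043 3.016 3.176
v -1.215 0.78 -3.97
v -0.739 0.696 -3.728
v -1.765 -0.04 -3.17
v -0.831 0.88 -3.603
v -0.999 1.043 -3.551
v -1.21 1.155 -3.581
v -1.421 1.192 -3.689
v -1.592 1.148 -3.852
v -1.688 1.03 -4.039
v -1.691 0.863 -4.211
v -1.599 0.68 -4.336
v -1.431 0.516 -4.389
v -1.22 0.404 -4.358
v -1.008 0.367 -4.25
v -0.838 0.412 -4.087
v -0.742 0.529 -3.901
v -0.774 -4.084 -1.988
v -1.557 -3.791 -0.007
v -0.592 -3.023 -2.073
v -1.376 -2.73 -0.092
v -0.004 -4.19 -1.668
v -0.788 -3.897 0.313
v 0.177 -3.129 -1.753
v -0.606 -2.836 0.228
v 2.712 3.576 -4.092
v 1.689 3.735 -2.872
v 3.224 4.397 -3.769
v 2.201 4.556 -2.55
v 3.579 2.704 -3.25
v 2.556 2.863 -2.031
v 4.091 3.525 -2.928
v 3.068 3.684 -1.708
f 2 4 1
f 5 2 1
f 1 4 3
f 3 5 1
f 2 8 4
f 6 2 5
f 6 8 2
f 4 8 3
f 7 5 3
f 3 8 7
f 7 6 5
f 8 6 7
f 10 9 12
f 10 12 11
f 12 9 13
f 12 13 11
f 13 9 14
f 13 14 11
f 14 9 15
f 14 15 11
f 15 9 16
f 15 16 11
f 16 9 17
f 16 17 11
f 17 9 18
f 17 18 11
f 18 9 19
f 18 19 11
f 19 9 20
f 19 20 11
f 20 9 21
f 20 21 11
f 21 9 22
f 21 22 11
f 22 9 23
f 22 23 11
f 23 9 24
f 23 24 11
f 24 9 10
f 24 10 11
f 26 28 25
f 29 26 25
f 25 28 27
f 27 29 25
f 26 32 28
f 30 26 29
f 30 32 26
f 28 32 27
f 31 29 27
f 27 32 31
f 31 30 29
f 32 30 31
f 34 36 33
f 37 34 33
f 33 36 35
f 35 37 33
f 34 40 36
f 38 34 37
f 38 40 34
f 36 40 35
f 39 37 35
f 35 40 39
f 39 38 37
f 40 38 39



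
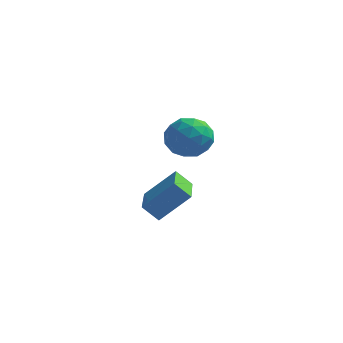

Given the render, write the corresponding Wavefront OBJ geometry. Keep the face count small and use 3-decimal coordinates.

v -1.146 0.073 0.16
v -0.873 -0.373 0.974
v -1.827 -1.247 -0.334
v -1.554 -1.693 0.48
v -2.23 -1.001 0.51
v -1.809 -0.185 0.816
v -0.891 -1.435 -0.176
v -0.47 -0.619 0.13
v -0.716 -1.304 0.766
v -1.543 -1.037 1.191
v -1.157 -0.583 -0.551
v -1.984 -0.316 -0.126
v -0.95 -0.034 0.61
v -1.75 -1.586 0.03
v -2.147 -1.179 0.048
v -1.987 -1.441 0.526
v -1.5 0.076 0.517
v -1.339 -0.186 0.996
v -2.137 -0.555 0.723
v -1.361 -1.434 -0.356
v -1.2 -1.696 0.123
v -0.713 -0.179 0.114
v -0.553 -0.441 0.592
v -0.563 -1.065 -0.083
v -0.697 -0.844 0.967
v -1.097 -1.62 0.676
v -0.707 -1.468 0.291
v -0.46 -0.988 0.47
v -1.183 -0.686 1.216
v -1.583 -1.462 0.926
v -1.98 -1.056 0.944
v -1.733 -0.576 1.123
v -1.09 -1.234 1.094
v -1.117 -0.158 -0.286
v -1.517 -0.934 -0.576
v -0.967 -1.044 -0.483
v -0.72 -0.564 -0.304
v -1.603 -0 -0.036
v -2.003 -0.776 -0.327
v -2.24 -0.632 0.17
v -1.993 -0.152 0.349
v -1.61 -0.386 -0.454
v -2.764 0.043 -4.67
v -3.408 -0.024 -4.031
v -3.261 1.861 -4.98
v -3.906 1.794 -4.341
v -1.654 0.546 -3.499
v -2.299 0.479 -2.86
v -2.152 2.364 -3.809
v -2.796 2.297 -3.17
f 1 38 17
f 38 12 41
f 17 41 6
f 38 41 17
f 1 17 13
f 17 6 18
f 13 18 2
f 17 18 13
f 1 13 22
f 13 2 23
f 22 23 8
f 13 23 22
f 1 22 34
f 22 8 37
f 34 37 11
f 22 37 34
f 1 34 38
f 34 11 42
f 38 42 12
f 34 42 38
f 2 18 29
f 18 6 32
f 29 32 10
f 18 32 29
f 6 41 19
f 41 12 40
f 19 40 5
f 41 40 19
f 12 42 39
f 42 11 35
f 39 35 3
f 42 35 39
f 11 37 36
f 37 8 24
f 36 24 7
f 37 24 36
f 8 23 28
f 23 2 25
f 28 25 9
f 23 25 28
f 4 30 16
f 30 10 31
f 16 31 5
f 30 31 16
f 4 16 14
f 16 5 15
f 14 15 3
f 16 15 14
f 4 14 21
f 14 3 20
f 21 20 7
f 14 20 21
f 4 21 26
f 21 7 27
f 26 27 9
f 21 27 26
f 4 26 30
f 26 9 33
f 30 33 10
f 26 33 30
f 5 31 19
f 31 10 32
f 19 32 6
f 31 32 19
f 3 15 39
f 15 5 40
f 39 40 12
f 15 40 39
f 7 20 36
f 20 3 35
f 36 35 11
f 20 35 36
f 9 27 28
f 27 7 24
f 28 24 8
f 27 24 28
f 10 33 29
f 33 9 25
f 29 25 2
f 33 25 29
f 44 46 43
f 47 44 43
f 43 46 45
f 45 47 43
f 44 50 46
f 48 44 47
f 48 50 44
f 46 50 45
f 49 47 45
f 45 50 49
f 49 48 47
f 50 48 49



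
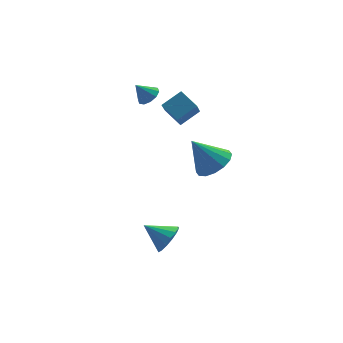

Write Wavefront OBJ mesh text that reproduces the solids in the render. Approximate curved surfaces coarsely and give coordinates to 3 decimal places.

v 2.891 1.114 2.707
v 2.525 2.181 3.27
v 1.725 1.05 2.07
v 1.359 2.116 2.632
v 3.521 1.984 1.468
v 3.155 3.05 2.03
v 2.355 1.919 0.83
v 1.989 2.986 1.393
v 1.2 3.301 2.618
v 1.682 3.748 2.826
v 0.58 3.559 3.502
v 1.409 3.957 2.573
v 1.056 3.915 2.338
v 0.758 3.638 2.209
v 0.629 3.233 2.237
v 0.718 2.853 2.41
v 0.991 2.645 2.663
v 1.344 2.687 2.898
v 1.642 2.964 3.027
v 1.771 3.369 2.999
v -0.675 -2.672 -3.766
v -0.409 -3.082 -2.987
v -1.605 -1.768 -2.974
v -0.106 -2.719 -3.046
v 0.045 -2.344 -3.298
v 0.002 -2.057 -3.675
v -0.222 -1.935 -4.077
v -0.568 -2.01 -4.396
v -0.942 -2.263 -4.546
v -1.245 -2.626 -4.487
v -1.396 -3.001 -4.235
v -1.353 -3.288 -3.858
v -1.129 -3.41 -3.456
v -0.783 -3.335 -3.137
v 1.368 -3.599 2.179
v 2.173 -2.921 2.375
v 0.452 -2.961 3.741
v 1.822 -2.638 2.053
v 1.349 -2.612 1.765
v 0.882 -2.85 1.588
v 0.545 -3.29 1.57
v 0.428 -3.811 1.714
v 0.564 -4.276 1.983
v 0.915 -4.559 2.305
v 1.387 -4.585 2.592
v 1.855 -4.347 2.769
v 2.192 -3.908 2.788
v 2.308 -3.386 2.644
f 2 4 1
f 5 2 1
f 1 4 3
f 3 5 1
f 2 8 4
f 6 2 5
f 6 8 2
f 4 8 3
f 7 5 3
f 3 8 7
f 7 6 5
f 8 6 7
f 10 9 12
f 10 12 11
f 12 9 13
f 12 13 11
f 13 9 14
f 13 14 11
f 14 9 15
f 14 15 11
f 15 9 16
f 15 16 11
f 16 9 17
f 16 17 11
f 17 9 18
f 17 18 11
f 18 9 19
f 18 19 11
f 19 9 20
f 19 20 11
f 20 9 10
f 20 10 11
f 22 21 24
f 22 24 23
f 24 21 25
f 24 25 23
f 25 21 26
f 25 26 23
f 26 21 27
f 26 27 23
f 27 21 28
f 27 28 23
f 28 21 29
f 28 29 23
f 29 21 30
f 29 30 23
f 30 21 31
f 30 31 23
f 31 21 32
f 31 32 23
f 32 21 33
f 32 33 23
f 33 21 34
f 33 34 23
f 34 21 22
f 34 22 23
f 36 35 38
f 36 38 37
f 38 35 39
f 38 39 37
f 39 35 40
f 39 40 37
f 40 35 41
f 40 41 37
f 41 35 42
f 41 42 37
f 42 35 43
f 42 43 37
f 43 35 44
f 43 44 37
f 44 35 45
f 44 45 37
f 45 35 46
f 45 46 37
f 46 35 47
f 46 47 37
f 47 35 48
f 47 48 37
f 48 35 36
f 48 36 37



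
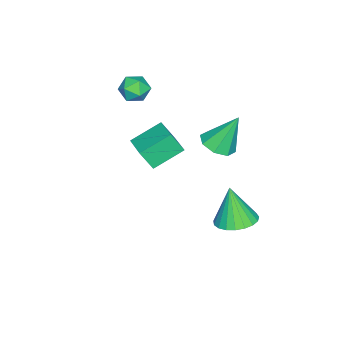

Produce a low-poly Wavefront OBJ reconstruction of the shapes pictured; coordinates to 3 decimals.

v 1.264 -0.393 0.492
v 1.46 -0.961 1.53
v 0.148 0.608 1.25
v 0.344 0.039 2.289
v 2.336 0.561 0.811
v 2.532 -0.008 1.85
v 1.22 1.561 1.57
v 1.416 0.993 2.608
v -2.938 -2.394 2.254
v -2.516 -1.754 1.935
v -2.044 -3.246 1.725
v -1.622 -2.606 1.406
v -1.636 -2.726 2.227
v -2.189 -2.199 2.555
v -2.371 -2.801 1.105
v -2.924 -2.274 1.433
v -2.166 -2.005 1.225
v -1.712 -1.959 1.919
v -2.848 -3.041 1.741
v -2.394 -2.995 2.435
v -2.098 1.776 -0.539
v -1.372 1.313 -0.163
v -2.522 2.604 1.299
v -1.185 1.961 -0.412
v -1.533 2.501 -0.735
v -2.212 2.617 -0.944
v -2.824 2.239 -0.915
v -3.011 1.591 -0.666
v -2.662 1.051 -0.343
v -1.984 0.935 -0.134
v -0.953 3.22 -4.726
v -0.261 2.408 -4.82
v -1.247 2.74 -2.754
v 0.005 2.744 -4.698
v 0.106 3.161 -4.582
v 0.024 3.588 -4.49
v -0.227 3.952 -4.439
v -0.604 4.189 -4.438
v -1.041 4.259 -4.486
v -1.462 4.149 -4.576
v -1.796 3.878 -4.692
v -1.984 3.493 -4.813
v -1.993 3.061 -4.92
v -1.823 2.657 -4.992
v -1.502 2.35 -5.019
v -1.086 2.193 -4.995
v -0.647 2.214 -4.925
f 2 4 1
f 5 2 1
f 1 4 3
f 3 5 1
f 2 8 4
f 6 2 5
f 6 8 2
f 4 8 3
f 7 5 3
f 3 8 7
f 7 6 5
f 8 6 7
f 9 20 14
f 9 14 10
f 9 10 16
f 9 16 19
f 9 19 20
f 10 14 18
f 14 20 13
f 20 19 11
f 19 16 15
f 16 10 17
f 12 18 13
f 12 13 11
f 12 11 15
f 12 15 17
f 12 17 18
f 13 18 14
f 11 13 20
f 15 11 19
f 17 15 16
f 18 17 10
f 22 21 24
f 22 24 23
f 24 21 25
f 24 25 23
f 25 21 26
f 25 26 23
f 26 21 27
f 26 27 23
f 27 21 28
f 27 28 23
f 28 21 29
f 28 29 23
f 29 21 30
f 29 30 23
f 30 21 22
f 30 22 23
f 32 31 34
f 32 34 33
f 34 31 35
f 34 35 33
f 35 31 36
f 35 36 33
f 36 31 37
f 36 37 33
f 37 31 38
f 37 38 33
f 38 31 39
f 38 39 33
f 39 31 40
f 39 40 33
f 40 31 41
f 40 41 33
f 41 31 42
f 41 42 33
f 42 31 43
f 42 43 33
f 43 31 44
f 43 44 33
f 44 31 45
f 44 45 33
f 45 31 46
f 45 46 33
f 46 31 47
f 46 47 33
f 47 31 32
f 47 32 33



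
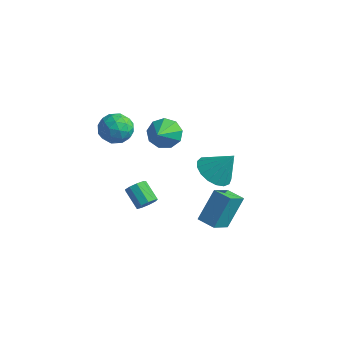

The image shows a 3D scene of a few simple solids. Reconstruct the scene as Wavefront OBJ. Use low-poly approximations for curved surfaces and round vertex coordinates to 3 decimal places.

v -2.644 -0.212 -0.536
v -2.009 -0.406 -1.257
v -1.876 -1.608 0.516
v -1.75 0.051 -0.84
v -1.91 0.385 -0.281
v -2.413 0.439 0.159
v -3.025 0.189 0.273
v -3.458 -0.249 0.008
v -3.51 -0.669 -0.511
v -3.158 -0.876 -1.042
v -2.565 -0.772 -1.337
v 2.045 -2.877 -3.305
v 2.161 -1.759 -1.626
v 1.943 -1.669 -4.102
v 2.059 -0.552 -2.423
v 3.101 -2.848 -3.397
v 3.217 -1.731 -1.718
v 2.999 -1.641 -4.194
v 3.115 -0.523 -2.515
v -3.772 -2.274 0.468
v -3.043 -2.173 1.175
v -3.937 -3.867 0.865
v -3.208 -3.766 1.572
v -4.113 -3.313 1.703
v -4.011 -2.329 1.458
v -2.969 -3.711 0.582
v -2.867 -2.727 0.337
v -2.548 -3.061 1.246
v -3.254 -2.815 1.938
v -3.726 -3.225 0.102
v -4.432 -2.979 0.794
v -3.393 -2.084 0.786
v -3.587 -3.956 1.254
v -4.119 -3.69 1.331
v -3.691 -3.631 1.746
v -3.962 -2.175 0.952
v -3.534 -2.116 1.368
v -4.162 -2.786 1.679
v -3.446 -3.924 0.672
v -3.018 -3.865 1.088
v -3.289 -2.409 0.294
v -2.861 -2.35 0.709
v -2.818 -3.254 0.361
v -2.674 -2.546 1.244
v -2.771 -3.483 1.477
v -2.63 -3.451 0.895
v -2.57 -2.872 0.751
v -3.089 -2.402 1.651
v -3.186 -3.338 1.885
v -3.718 -3.072 1.961
v -3.658 -2.493 1.817
v -2.798 -2.924 1.692
v -3.794 -2.702 0.155
v -3.891 -3.638 0.389
v -3.322 -3.547 0.223
v -3.262 -2.968 0.079
v -4.209 -2.557 0.563
v -4.306 -3.494 0.796
v -4.41 -3.168 1.289
v -4.35 -2.589 1.145
v -4.182 -3.116 0.348
v -0.387 -4.033 -2.753
v -0.008 -3.836 -2.303
v -1.034 -3.609 -1.538
v -1.413 -3.807 -1.987
v -0.121 -3.511 -2.551
v -1.147 -3.284 -1.786
v -0.358 -3.43 -2.893
v -1.384 -3.203 -2.128
v -0.609 -3.632 -3.169
v -1.635 -3.405 -2.404
v -0.756 -4.021 -3.251
v -1.782 -3.794 -2.486
v -0.73 -4.416 -3.099
v -1.756 -4.189 -2.334
v -0.544 -4.632 -2.785
v -1.57 -4.406 -2.02
v -0.284 -4.568 -2.456
v -1.31 -4.341 -1.691
v -0.073 -4.254 -2.266
v -1.099 -4.027 -1.501
v 3.252 -3.062 1.222
v 4.108 -2.892 0.62
v 4.088 -2.538 2.558
v 3.858 -2.451 0.604
v 3.47 -2.149 0.729
v 3.031 -2.057 0.967
v 2.643 -2.195 1.263
v 2.395 -2.532 1.551
v 2.343 -2.99 1.763
v 2.5 -3.464 1.851
v 2.828 -3.846 1.795
v 3.254 -4.049 1.608
v 3.68 -4.026 1.333
v 4.007 -3.781 1.032
v 4.162 -3.372 0.775
f 2 1 4
f 2 4 3
f 4 1 5
f 4 5 3
f 5 1 6
f 5 6 3
f 6 1 7
f 6 7 3
f 7 1 8
f 7 8 3
f 8 1 9
f 8 9 3
f 9 1 10
f 9 10 3
f 10 1 11
f 10 11 3
f 11 1 2
f 11 2 3
f 13 15 12
f 16 13 12
f 12 15 14
f 14 16 12
f 13 19 15
f 17 13 16
f 17 19 13
f 15 19 14
f 18 16 14
f 14 19 18
f 18 17 16
f 19 17 18
f 20 57 36
f 57 31 60
f 36 60 25
f 57 60 36
f 20 36 32
f 36 25 37
f 32 37 21
f 36 37 32
f 20 32 41
f 32 21 42
f 41 42 27
f 32 42 41
f 20 41 53
f 41 27 56
f 53 56 30
f 41 56 53
f 20 53 57
f 53 30 61
f 57 61 31
f 53 61 57
f 21 37 48
f 37 25 51
f 48 51 29
f 37 51 48
f 25 60 38
f 60 31 59
f 38 59 24
f 60 59 38
f 31 61 58
f 61 30 54
f 58 54 22
f 61 54 58
f 30 56 55
f 56 27 43
f 55 43 26
f 56 43 55
f 27 42 47
f 42 21 44
f 47 44 28
f 42 44 47
f 23 49 35
f 49 29 50
f 35 50 24
f 49 50 35
f 23 35 33
f 35 24 34
f 33 34 22
f 35 34 33
f 23 33 40
f 33 22 39
f 40 39 26
f 33 39 40
f 23 40 45
f 40 26 46
f 45 46 28
f 40 46 45
f 23 45 49
f 45 28 52
f 49 52 29
f 45 52 49
f 24 50 38
f 50 29 51
f 38 51 25
f 50 51 38
f 22 34 58
f 34 24 59
f 58 59 31
f 34 59 58
f 26 39 55
f 39 22 54
f 55 54 30
f 39 54 55
f 28 46 47
f 46 26 43
f 47 43 27
f 46 43 47
f 29 52 48
f 52 28 44
f 48 44 21
f 52 44 48
f 63 62 66
f 63 66 64
f 64 66 67
f 64 67 65
f 66 62 68
f 66 68 67
f 67 68 69
f 67 69 65
f 68 62 70
f 68 70 69
f 69 70 71
f 69 71 65
f 70 62 72
f 70 72 71
f 71 72 73
f 71 73 65
f 72 62 74
f 72 74 73
f 73 74 75
f 73 75 65
f 74 62 76
f 74 76 75
f 75 76 77
f 75 77 65
f 76 62 78
f 76 78 77
f 77 78 79
f 77 79 65
f 78 62 80
f 78 80 79
f 79 80 81
f 79 81 65
f 80 62 63
f 80 63 81
f 81 63 64
f 81 64 65
f 83 82 85
f 83 85 84
f 85 82 86
f 85 86 84
f 86 82 87
f 86 87 84
f 87 82 88
f 87 88 84
f 88 82 89
f 88 89 84
f 89 82 90
f 89 90 84
f 90 82 91
f 90 91 84
f 91 82 92
f 91 92 84
f 92 82 93
f 92 93 84
f 93 82 94
f 93 94 84
f 94 82 95
f 94 95 84
f 95 82 96
f 95 96 84
f 96 82 83
f 96 83 84



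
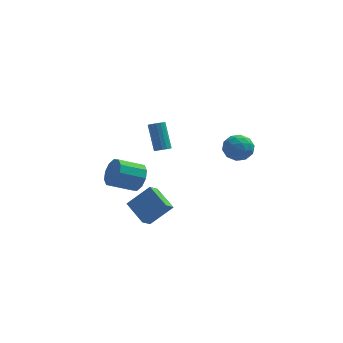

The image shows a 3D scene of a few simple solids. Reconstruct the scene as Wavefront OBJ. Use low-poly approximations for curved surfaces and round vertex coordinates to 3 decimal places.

v -1.656 2.179 -0.407
v -1.125 2.225 -0.318
v -1.493 3.347 1.296
v -2.024 3.301 1.207
v -1.19 2.441 -0.483
v -1.558 3.563 1.132
v -1.379 2.587 -0.628
v -1.747 3.709 0.987
v -1.643 2.624 -0.713
v -2.011 3.746 0.901
v -1.91 2.542 -0.717
v -2.278 3.663 0.898
v -2.109 2.362 -0.638
v -2.477 3.484 0.977
v -2.187 2.133 -0.496
v -2.555 3.255 1.118
v -2.122 1.917 -0.332
v -2.49 3.039 1.283
v -1.933 1.771 -0.187
v -2.301 2.893 1.428
v -1.669 1.734 -0.101
v -2.037 2.856 1.513
v -1.402 1.817 -0.098
v -1.77 2.938 1.517
v -1.203 1.996 -0.177
v -1.571 3.118 1.438
v -2.926 -1.165 -4.658
v -1.512 -0.87 -3.364
v -3.872 0.199 -3.936
v -2.458 0.494 -2.641
v -2.462 -0.494 -5.319
v -1.048 -0.199 -4.024
v -3.408 0.87 -4.596
v -1.994 1.165 -3.302
v 2.483 -3.211 4.319
v 3.352 -3.46 3.945
v 1.808 -4.42 3.555
v 2.677 -4.669 3.181
v 2.505 -4.782 4.137
v 2.922 -4.035 4.609
v 2.238 -3.845 2.891
v 2.655 -3.098 3.363
v 3.2 -3.852 3.063
v 3.366 -4.431 3.833
v 1.794 -3.449 3.667
v 1.96 -4.028 4.437
v 2.977 -3.229 4.199
v 2.183 -4.651 3.301
v 2.082 -4.717 3.863
v 2.593 -4.864 3.643
v 2.724 -3.567 4.59
v 3.235 -3.713 4.37
v 2.737 -4.491 4.483
v 1.925 -4.167 3.13
v 2.436 -4.313 2.91
v 2.567 -3.016 3.857
v 3.078 -3.163 3.637
v 2.423 -3.389 3.017
v 3.398 -3.606 3.461
v 3.001 -4.317 3.012
v 2.743 -3.833 2.841
v 2.988 -3.393 3.118
v 3.495 -3.946 3.914
v 3.099 -4.657 3.464
v 2.998 -4.724 4.026
v 3.243 -4.284 4.304
v 3.406 -4.177 3.395
v 2.061 -3.223 4.036
v 1.665 -3.934 3.586
v 1.917 -3.596 3.196
v 2.162 -3.156 3.474
v 2.159 -3.563 4.488
v 1.762 -4.274 4.039
v 2.172 -4.487 4.382
v 2.417 -4.047 4.659
v 1.754 -3.703 4.105
v -3.162 3.278 -3.719
v -2.639 2.991 -2.843
v -4.234 2.574 -2.026
v -4.758 2.862 -2.901
v -2.78 3.628 -2.794
v -4.375 3.212 -1.977
v -3.068 4.132 -3.098
v -4.663 3.716 -2.281
v -3.391 4.31 -3.64
v -4.986 3.894 -2.822
v -3.628 4.094 -4.211
v -5.223 3.677 -3.394
v -3.686 3.566 -4.594
v -5.281 3.149 -3.777
v -3.545 2.928 -4.643
v -5.14 2.512 -3.826
v -3.257 2.424 -4.339
v -4.852 2.008 -3.522
v -2.934 2.246 -3.798
v -4.529 1.83 -2.98
v -2.697 2.463 -3.226
v -4.292 2.046 -2.409
f 2 1 5
f 2 5 3
f 3 5 6
f 3 6 4
f 5 1 7
f 5 7 6
f 6 7 8
f 6 8 4
f 7 1 9
f 7 9 8
f 8 9 10
f 8 10 4
f 9 1 11
f 9 11 10
f 10 11 12
f 10 12 4
f 11 1 13
f 11 13 12
f 12 13 14
f 12 14 4
f 13 1 15
f 13 15 14
f 14 15 16
f 14 16 4
f 15 1 17
f 15 17 16
f 16 17 18
f 16 18 4
f 17 1 19
f 17 19 18
f 18 19 20
f 18 20 4
f 19 1 21
f 19 21 20
f 20 21 22
f 20 22 4
f 21 1 23
f 21 23 22
f 22 23 24
f 22 24 4
f 23 1 25
f 23 25 24
f 24 25 26
f 24 26 4
f 25 1 2
f 25 2 26
f 26 2 3
f 26 3 4
f 28 30 27
f 31 28 27
f 27 30 29
f 29 31 27
f 28 34 30
f 32 28 31
f 32 34 28
f 30 34 29
f 33 31 29
f 29 34 33
f 33 32 31
f 34 32 33
f 35 72 51
f 72 46 75
f 51 75 40
f 72 75 51
f 35 51 47
f 51 40 52
f 47 52 36
f 51 52 47
f 35 47 56
f 47 36 57
f 56 57 42
f 47 57 56
f 35 56 68
f 56 42 71
f 68 71 45
f 56 71 68
f 35 68 72
f 68 45 76
f 72 76 46
f 68 76 72
f 36 52 63
f 52 40 66
f 63 66 44
f 52 66 63
f 40 75 53
f 75 46 74
f 53 74 39
f 75 74 53
f 46 76 73
f 76 45 69
f 73 69 37
f 76 69 73
f 45 71 70
f 71 42 58
f 70 58 41
f 71 58 70
f 42 57 62
f 57 36 59
f 62 59 43
f 57 59 62
f 38 64 50
f 64 44 65
f 50 65 39
f 64 65 50
f 38 50 48
f 50 39 49
f 48 49 37
f 50 49 48
f 38 48 55
f 48 37 54
f 55 54 41
f 48 54 55
f 38 55 60
f 55 41 61
f 60 61 43
f 55 61 60
f 38 60 64
f 60 43 67
f 64 67 44
f 60 67 64
f 39 65 53
f 65 44 66
f 53 66 40
f 65 66 53
f 37 49 73
f 49 39 74
f 73 74 46
f 49 74 73
f 41 54 70
f 54 37 69
f 70 69 45
f 54 69 70
f 43 61 62
f 61 41 58
f 62 58 42
f 61 58 62
f 44 67 63
f 67 43 59
f 63 59 36
f 67 59 63
f 78 77 81
f 78 81 79
f 79 81 82
f 79 82 80
f 81 77 83
f 81 83 82
f 82 83 84
f 82 84 80
f 83 77 85
f 83 85 84
f 84 85 86
f 84 86 80
f 85 77 87
f 85 87 86
f 86 87 88
f 86 88 80
f 87 77 89
f 87 89 88
f 88 89 90
f 88 90 80
f 89 77 91
f 89 91 90
f 90 91 92
f 90 92 80
f 91 77 93
f 91 93 92
f 92 93 94
f 92 94 80
f 93 77 95
f 93 95 94
f 94 95 96
f 94 96 80
f 95 77 97
f 95 97 96
f 96 97 98
f 96 98 80
f 97 77 78
f 97 78 98
f 98 78 79
f 98 79 80



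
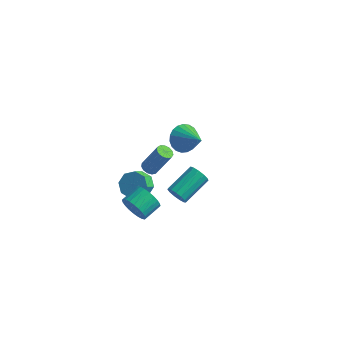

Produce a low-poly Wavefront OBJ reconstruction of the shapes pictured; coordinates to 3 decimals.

v -2.926 4.262 -3.676
v -2.3 5.013 -4.085
v -1.354 3.558 -2.564
v -2.462 5.214 -3.728
v -2.705 5.25 -3.362
v -2.986 5.115 -3.05
v -3.257 4.833 -2.847
v -3.47 4.452 -2.787
v -3.589 4.038 -2.881
v -3.594 3.663 -3.112
v -3.483 3.391 -3.441
v -3.275 3.27 -3.81
v -3.007 3.321 -4.157
v -2.725 3.534 -4.42
v -2.478 3.873 -4.555
v -2.308 4.279 -4.538
v -2.245 4.683 -4.371
v 0.391 -3.262 -0.97
v 0.816 -3.155 -1.529
v 1.394 -1.372 -0.749
v 0.969 -1.478 -0.19
v 0.461 -2.998 -1.625
v 1.039 -1.215 -0.846
v 0.084 -2.924 -1.514
v 0.661 -1.141 -0.734
v -0.196 -2.958 -1.23
v 0.382 -1.175 -0.45
v -0.289 -3.088 -0.863
v 0.289 -1.305 -0.083
v -0.166 -3.273 -0.53
v 0.411 -1.49 0.249
v 0.133 -3.455 -0.337
v 0.711 -1.671 0.442
v 0.515 -3.575 -0.345
v 1.092 -1.792 0.435
v 0.857 -3.596 -0.551
v 1.435 -1.812 0.229
v 1.051 -3.51 -0.89
v 1.629 -1.727 -0.111
v 1.036 -3.346 -1.254
v 1.614 -1.563 -0.475
v -3.372 0.472 -3.49
v -3.096 0.913 -3.721
v -2.192 1.27 -1.962
v -2.468 0.828 -1.73
v -3.371 1.03 -3.604
v -2.467 1.387 -1.844
v -3.646 0.97 -3.45
v -2.743 1.327 -1.69
v -3.834 0.751 -3.309
v -2.931 1.108 -1.549
v -3.876 0.444 -3.225
v -2.972 0.801 -1.466
v -3.757 0.145 -3.226
v -2.854 0.502 -1.466
v -3.516 -0.05 -3.31
v -2.613 0.307 -1.55
v -3.229 -0.079 -3.451
v -2.326 0.278 -1.692
v -2.988 0.066 -3.605
v -2.084 0.423 -1.845
v -2.868 0.34 -3.722
v -1.964 0.697 -1.962
v -2.908 0.656 -3.765
v -2.005 1.013 -2.006
v -1.797 -4.47 -2.245
v -1.32 -4.372 -3.073
v -0.946 -3.232 -2.722
v -1.423 -3.33 -1.895
v -1.656 -4.234 -3.165
v -1.282 -3.093 -2.814
v -2.013 -4.131 -3.117
v -1.639 -2.991 -2.767
v -2.337 -4.081 -2.937
v -1.964 -2.94 -2.586
v -2.579 -4.089 -2.651
v -2.206 -2.949 -2.3
v -2.702 -4.156 -2.303
v -2.329 -3.016 -1.953
v -2.687 -4.27 -1.947
v -2.314 -3.13 -1.597
v -2.537 -4.415 -1.636
v -2.163 -3.275 -1.286
v -2.274 -4.568 -1.418
v -1.9 -3.428 -1.067
v -1.938 -4.707 -1.326
v -1.564 -3.566 -0.975
v -1.581 -4.809 -1.373
v -1.207 -3.669 -1.023
v -1.256 -4.86 -1.554
v -0.883 -3.719 -1.203
v -1.014 -4.851 -1.84
v -0.641 -3.711 -1.489
v -0.891 -4.784 -2.187
v -0.518 -3.644 -1.837
v -0.906 -4.67 -2.543
v -0.533 -3.53 -2.193
v -1.057 -4.525 -2.854
v -0.683 -3.385 -2.504
v -3.428 -0.701 -4.152
v -2.64 -1.098 -4.529
v -2.704 -1.857 -3.865
v -3.492 -1.459 -3.488
v -2.485 -0.632 -3.983
v -2.55 -1.391 -3.318
v -2.883 -0.207 -3.535
v -2.948 -0.965 -2.871
v -3.6 -0.07 -3.449
v -3.664 -0.829 -2.785
v -4.216 -0.303 -3.775
v -4.28 -1.062 -3.111
v -4.37 -0.769 -4.322
v -4.435 -1.528 -3.657
v -3.972 -1.195 -4.769
v -4.037 -1.953 -4.105
v -3.256 -1.331 -4.855
v -3.32 -2.09 -4.191
f 2 1 4
f 2 4 3
f 4 1 5
f 4 5 3
f 5 1 6
f 5 6 3
f 6 1 7
f 6 7 3
f 7 1 8
f 7 8 3
f 8 1 9
f 8 9 3
f 9 1 10
f 9 10 3
f 10 1 11
f 10 11 3
f 11 1 12
f 11 12 3
f 12 1 13
f 12 13 3
f 13 1 14
f 13 14 3
f 14 1 15
f 14 15 3
f 15 1 16
f 15 16 3
f 16 1 17
f 16 17 3
f 17 1 2
f 17 2 3
f 19 18 22
f 19 22 20
f 20 22 23
f 20 23 21
f 22 18 24
f 22 24 23
f 23 24 25
f 23 25 21
f 24 18 26
f 24 26 25
f 25 26 27
f 25 27 21
f 26 18 28
f 26 28 27
f 27 28 29
f 27 29 21
f 28 18 30
f 28 30 29
f 29 30 31
f 29 31 21
f 30 18 32
f 30 32 31
f 31 32 33
f 31 33 21
f 32 18 34
f 32 34 33
f 33 34 35
f 33 35 21
f 34 18 36
f 34 36 35
f 35 36 37
f 35 37 21
f 36 18 38
f 36 38 37
f 37 38 39
f 37 39 21
f 38 18 40
f 38 40 39
f 39 40 41
f 39 41 21
f 40 18 19
f 40 19 41
f 41 19 20
f 41 20 21
f 43 42 46
f 43 46 44
f 44 46 47
f 44 47 45
f 46 42 48
f 46 48 47
f 47 48 49
f 47 49 45
f 48 42 50
f 48 50 49
f 49 50 51
f 49 51 45
f 50 42 52
f 50 52 51
f 51 52 53
f 51 53 45
f 52 42 54
f 52 54 53
f 53 54 55
f 53 55 45
f 54 42 56
f 54 56 55
f 55 56 57
f 55 57 45
f 56 42 58
f 56 58 57
f 57 58 59
f 57 59 45
f 58 42 60
f 58 60 59
f 59 60 61
f 59 61 45
f 60 42 62
f 60 62 61
f 61 62 63
f 61 63 45
f 62 42 64
f 62 64 63
f 63 64 65
f 63 65 45
f 64 42 43
f 64 43 65
f 65 43 44
f 65 44 45
f 67 66 70
f 67 70 68
f 68 70 71
f 68 71 69
f 70 66 72
f 70 72 71
f 71 72 73
f 71 73 69
f 72 66 74
f 72 74 73
f 73 74 75
f 73 75 69
f 74 66 76
f 74 76 75
f 75 76 77
f 75 77 69
f 76 66 78
f 76 78 77
f 77 78 79
f 77 79 69
f 78 66 80
f 78 80 79
f 79 80 81
f 79 81 69
f 80 66 82
f 80 82 81
f 81 82 83
f 81 83 69
f 82 66 84
f 82 84 83
f 83 84 85
f 83 85 69
f 84 66 86
f 84 86 85
f 85 86 87
f 85 87 69
f 86 66 88
f 86 88 87
f 87 88 89
f 87 89 69
f 88 66 90
f 88 90 89
f 89 90 91
f 89 91 69
f 90 66 92
f 90 92 91
f 91 92 93
f 91 93 69
f 92 66 94
f 92 94 93
f 93 94 95
f 93 95 69
f 94 66 96
f 94 96 95
f 95 96 97
f 95 97 69
f 96 66 98
f 96 98 97
f 97 98 99
f 97 99 69
f 98 66 67
f 98 67 99
f 99 67 68
f 99 68 69
f 101 100 104
f 101 104 102
f 102 104 105
f 102 105 103
f 104 100 106
f 104 106 105
f 105 106 107
f 105 107 103
f 106 100 108
f 106 108 107
f 107 108 109
f 107 109 103
f 108 100 110
f 108 110 109
f 109 110 111
f 109 111 103
f 110 100 112
f 110 112 111
f 111 112 113
f 111 113 103
f 112 100 114
f 112 114 113
f 113 114 115
f 113 115 103
f 114 100 116
f 114 116 115
f 115 116 117
f 115 117 103
f 116 100 101
f 116 101 117
f 117 101 102
f 117 102 103

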